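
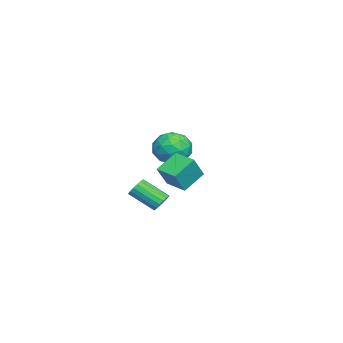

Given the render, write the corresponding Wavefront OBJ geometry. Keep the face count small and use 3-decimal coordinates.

v 1.966 0.107 0.637
v 2.778 -0.261 1.941
v 2.71 1.224 0.489
v 3.522 0.855 1.793
v 2.998 -0.695 -0.233
v 3.81 -1.064 1.071
v 3.742 0.421 -0.381
v 4.554 0.053 0.923
v 2.883 -1.001 -1.751
v 3.125 -0.689 -1.247
v 2.919 -2.147 -0.246
v 2.677 -2.459 -0.749
v 2.824 -0.635 -1.229
v 2.618 -2.092 -0.228
v 2.537 -0.664 -1.331
v 2.331 -2.121 -0.33
v 2.328 -0.771 -1.529
v 2.123 -2.228 -0.528
v 2.247 -0.93 -1.778
v 2.042 -2.388 -0.776
v 2.312 -1.106 -2.02
v 2.106 -2.563 -1.019
v 2.507 -1.258 -2.201
v 2.301 -2.715 -1.2
v 2.789 -1.351 -2.279
v 2.583 -2.808 -1.277
v 3.092 -1.364 -2.235
v 2.886 -2.821 -1.234
v 3.347 -1.294 -2.081
v 3.141 -2.751 -1.08
v 3.496 -1.157 -1.851
v 3.29 -2.614 -0.85
v 3.504 -0.984 -1.598
v 3.298 -2.441 -0.597
v 3.37 -0.815 -1.38
v 3.165 -2.273 -0.379
v -4.372 -1.649 0.566
v -3.398 -0.923 0.757
v -3.362 -2.637 -0.837
v -2.388 -1.911 -0.646
v -2.731 -2.719 0.216
v -3.355 -2.109 1.083
v -3.405 -1.451 -1.163
v -4.029 -0.841 -0.296
v -2.8 -0.801 -0.311
v -2.383 -1.585 0.541
v -4.377 -1.975 -0.621
v -3.96 -2.759 0.231
v -3.974 -1.2 0.784
v -2.786 -2.36 -0.864
v -2.988 -2.836 -0.358
v -2.415 -2.409 -0.246
v -3.949 -1.896 0.976
v -3.376 -1.47 1.088
v -2.984 -2.525 0.77
v -3.384 -2.09 -1.168
v -2.811 -1.664 -1.056
v -4.345 -1.151 0.166
v -3.772 -0.724 0.278
v -3.776 -1.035 -0.85
v -3.049 -0.701 0.269
v -2.456 -1.281 -0.555
v -3.053 -1.011 -0.859
v -3.42 -0.653 -0.35
v -2.804 -1.162 0.77
v -2.211 -1.742 -0.055
v -2.413 -2.217 0.452
v -2.78 -1.859 0.961
v -2.453 -1.09 0.142
v -4.549 -1.818 -0.025
v -3.956 -2.398 -0.85
v -3.98 -1.701 -1.041
v -4.347 -1.343 -0.532
v -4.304 -2.279 0.475
v -3.711 -2.859 -0.349
v -3.34 -2.907 0.27
v -3.707 -2.549 0.779
v -4.307 -2.47 -0.222
f 2 4 1
f 5 2 1
f 1 4 3
f 3 5 1
f 2 8 4
f 6 2 5
f 6 8 2
f 4 8 3
f 7 5 3
f 3 8 7
f 7 6 5
f 8 6 7
f 10 9 13
f 10 13 11
f 11 13 14
f 11 14 12
f 13 9 15
f 13 15 14
f 14 15 16
f 14 16 12
f 15 9 17
f 15 17 16
f 16 17 18
f 16 18 12
f 17 9 19
f 17 19 18
f 18 19 20
f 18 20 12
f 19 9 21
f 19 21 20
f 20 21 22
f 20 22 12
f 21 9 23
f 21 23 22
f 22 23 24
f 22 24 12
f 23 9 25
f 23 25 24
f 24 25 26
f 24 26 12
f 25 9 27
f 25 27 26
f 26 27 28
f 26 28 12
f 27 9 29
f 27 29 28
f 28 29 30
f 28 30 12
f 29 9 31
f 29 31 30
f 30 31 32
f 30 32 12
f 31 9 33
f 31 33 32
f 32 33 34
f 32 34 12
f 33 9 35
f 33 35 34
f 34 35 36
f 34 36 12
f 35 9 10
f 35 10 36
f 36 10 11
f 36 11 12
f 37 74 53
f 74 48 77
f 53 77 42
f 74 77 53
f 37 53 49
f 53 42 54
f 49 54 38
f 53 54 49
f 37 49 58
f 49 38 59
f 58 59 44
f 49 59 58
f 37 58 70
f 58 44 73
f 70 73 47
f 58 73 70
f 37 70 74
f 70 47 78
f 74 78 48
f 70 78 74
f 38 54 65
f 54 42 68
f 65 68 46
f 54 68 65
f 42 77 55
f 77 48 76
f 55 76 41
f 77 76 55
f 48 78 75
f 78 47 71
f 75 71 39
f 78 71 75
f 47 73 72
f 73 44 60
f 72 60 43
f 73 60 72
f 44 59 64
f 59 38 61
f 64 61 45
f 59 61 64
f 40 66 52
f 66 46 67
f 52 67 41
f 66 67 52
f 40 52 50
f 52 41 51
f 50 51 39
f 52 51 50
f 40 50 57
f 50 39 56
f 57 56 43
f 50 56 57
f 40 57 62
f 57 43 63
f 62 63 45
f 57 63 62
f 40 62 66
f 62 45 69
f 66 69 46
f 62 69 66
f 41 67 55
f 67 46 68
f 55 68 42
f 67 68 55
f 39 51 75
f 51 41 76
f 75 76 48
f 51 76 75
f 43 56 72
f 56 39 71
f 72 71 47
f 56 71 72
f 45 63 64
f 63 43 60
f 64 60 44
f 63 60 64
f 46 69 65
f 69 45 61
f 65 61 38
f 69 61 65



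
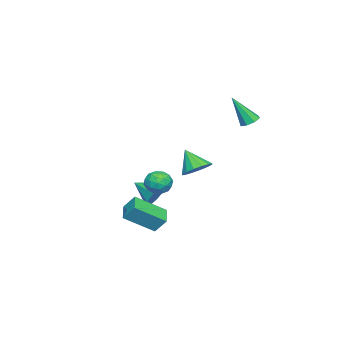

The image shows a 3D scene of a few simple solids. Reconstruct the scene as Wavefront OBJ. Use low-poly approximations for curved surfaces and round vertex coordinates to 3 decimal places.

v -0.213 -0.959 -4.351
v -0.205 -0.237 -3.456
v 0.926 -0.478 -4.75
v 0.935 0.245 -3.855
v 0.845 -2.465 -3.145
v 0.854 -1.742 -2.25
v 1.985 -1.983 -3.544
v 1.993 -1.261 -2.649
v 2.474 1.188 0.011
v 3.091 1.284 -0.583
v 3.189 0.136 0.583
v 3.806 0.232 -0.011
v 3.691 0.836 0.594
v 3.249 1.487 0.24
v 3.031 -0.067 -0.24
v 2.589 0.584 -0.594
v 3.435 0.509 -0.738
v 3.844 1.067 -0.223
v 2.436 0.353 0.223
v 2.845 0.911 0.738
v 2.72 1.328 -0.337
v 3.56 0.092 0.337
v 3.493 0.447 0.692
v 3.856 0.503 0.343
v 2.813 1.447 0.147
v 3.176 1.504 -0.202
v 3.528 1.241 0.49
v 3.104 -0.084 0.202
v 3.467 -0.027 -0.147
v 2.424 0.917 -0.343
v 2.787 0.973 -0.692
v 2.752 0.179 -0.49
v 3.285 0.929 -0.777
v 3.705 0.311 -0.44
v 3.249 0.135 -0.575
v 2.99 0.518 -0.783
v 3.525 1.257 -0.474
v 3.945 0.639 -0.137
v 3.878 0.994 0.218
v 3.618 1.376 0.01
v 3.727 0.802 -0.565
v 2.335 0.781 0.137
v 2.755 0.163 0.474
v 2.662 0.044 -0.01
v 2.402 0.426 -0.218
v 2.575 1.109 0.44
v 2.995 0.491 0.777
v 3.29 0.902 0.783
v 3.031 1.285 0.575
v 2.553 0.618 0.565
v -1.937 0.922 -0.662
v -0.985 0.656 -0.594
v -2.283 0.018 0.662
v -1.024 1.083 -0.313
v -1.307 1.466 -0.125
v -1.759 1.704 -0.08
v -2.258 1.732 -0.192
v -2.671 1.544 -0.429
v -2.888 1.189 -0.729
v -2.849 0.762 -1.01
v -2.566 0.379 -1.198
v -2.114 0.141 -1.243
v -1.615 0.112 -1.131
v -1.202 0.301 -0.894
v -2.652 -1.912 -3.327
v -2.185 -1.468 -2.435
v -2.668 -3.368 -2.593
v -2.934 -1.431 -2.378
v -3.551 -1.619 -2.765
v -3.748 -1.944 -3.415
v -3.431 -2.254 -4.023
v -2.75 -2.404 -4.306
v -2.023 -2.324 -4.13
v -1.59 -2.051 -3.578
v -1.654 -1.713 -2.909
v -3.848 3.397 2.879
v -3.385 3.02 2.574
v -3.392 2.443 4.741
v -3.193 3.461 2.752
v -3.384 3.864 3.006
v -3.847 3.993 3.185
v -4.31 3.773 3.185
v -4.502 3.332 3.007
v -4.311 2.93 2.753
v -3.848 2.8 2.574
f 2 4 1
f 5 2 1
f 1 4 3
f 3 5 1
f 2 8 4
f 6 2 5
f 6 8 2
f 4 8 3
f 7 5 3
f 3 8 7
f 7 6 5
f 8 6 7
f 9 46 25
f 46 20 49
f 25 49 14
f 46 49 25
f 9 25 21
f 25 14 26
f 21 26 10
f 25 26 21
f 9 21 30
f 21 10 31
f 30 31 16
f 21 31 30
f 9 30 42
f 30 16 45
f 42 45 19
f 30 45 42
f 9 42 46
f 42 19 50
f 46 50 20
f 42 50 46
f 10 26 37
f 26 14 40
f 37 40 18
f 26 40 37
f 14 49 27
f 49 20 48
f 27 48 13
f 49 48 27
f 20 50 47
f 50 19 43
f 47 43 11
f 50 43 47
f 19 45 44
f 45 16 32
f 44 32 15
f 45 32 44
f 16 31 36
f 31 10 33
f 36 33 17
f 31 33 36
f 12 38 24
f 38 18 39
f 24 39 13
f 38 39 24
f 12 24 22
f 24 13 23
f 22 23 11
f 24 23 22
f 12 22 29
f 22 11 28
f 29 28 15
f 22 28 29
f 12 29 34
f 29 15 35
f 34 35 17
f 29 35 34
f 12 34 38
f 34 17 41
f 38 41 18
f 34 41 38
f 13 39 27
f 39 18 40
f 27 40 14
f 39 40 27
f 11 23 47
f 23 13 48
f 47 48 20
f 23 48 47
f 15 28 44
f 28 11 43
f 44 43 19
f 28 43 44
f 17 35 36
f 35 15 32
f 36 32 16
f 35 32 36
f 18 41 37
f 41 17 33
f 37 33 10
f 41 33 37
f 52 51 54
f 52 54 53
f 54 51 55
f 54 55 53
f 55 51 56
f 55 56 53
f 56 51 57
f 56 57 53
f 57 51 58
f 57 58 53
f 58 51 59
f 58 59 53
f 59 51 60
f 59 60 53
f 60 51 61
f 60 61 53
f 61 51 62
f 61 62 53
f 62 51 63
f 62 63 53
f 63 51 64
f 63 64 53
f 64 51 52
f 64 52 53
f 66 65 68
f 66 68 67
f 68 65 69
f 68 69 67
f 69 65 70
f 69 70 67
f 70 65 71
f 70 71 67
f 71 65 72
f 71 72 67
f 72 65 73
f 72 73 67
f 73 65 74
f 73 74 67
f 74 65 75
f 74 75 67
f 75 65 66
f 75 66 67
f 77 76 79
f 77 79 78
f 79 76 80
f 79 80 78
f 80 76 81
f 80 81 78
f 81 76 82
f 81 82 78
f 82 76 83
f 82 83 78
f 83 76 84
f 83 84 78
f 84 76 85
f 84 85 78
f 85 76 77
f 85 77 78



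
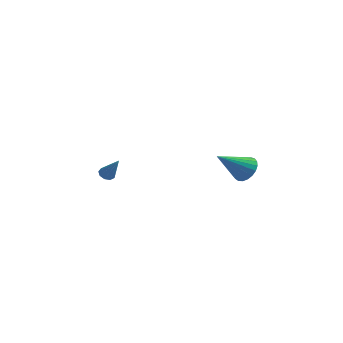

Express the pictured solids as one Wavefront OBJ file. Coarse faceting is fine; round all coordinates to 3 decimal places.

v 4.604 -2.06 1.627
v 5.001 -1.674 2.323
v 3.276 -3.16 2.993
v 4.727 -1.436 2.249
v 4.432 -1.306 2.067
v 4.167 -1.306 1.809
v 3.978 -1.437 1.519
v 3.896 -1.676 1.248
v 3.937 -1.981 1.043
v 4.093 -2.3 0.938
v 4.338 -2.577 0.953
v 4.629 -2.765 1.084
v 4.915 -2.831 1.309
v 5.147 -2.764 1.589
v 5.286 -2.575 1.875
v 5.307 -2.297 2.119
v 5.206 -1.979 2.277
v -3.398 -1.708 -0.11
v -3.022 -1.388 -0.238
v -2.542 -2.152 1.29
v -3.258 -1.222 -0.042
v -3.559 -1.284 0.123
v -3.785 -1.544 0.179
v -3.83 -1.88 0.099
v -3.672 -2.136 -0.078
v -3.387 -2.192 -0.271
v -3.106 -2.021 -0.388
v -2.962 -1.703 -0.375
f 2 1 4
f 2 4 3
f 4 1 5
f 4 5 3
f 5 1 6
f 5 6 3
f 6 1 7
f 6 7 3
f 7 1 8
f 7 8 3
f 8 1 9
f 8 9 3
f 9 1 10
f 9 10 3
f 10 1 11
f 10 11 3
f 11 1 12
f 11 12 3
f 12 1 13
f 12 13 3
f 13 1 14
f 13 14 3
f 14 1 15
f 14 15 3
f 15 1 16
f 15 16 3
f 16 1 17
f 16 17 3
f 17 1 2
f 17 2 3
f 19 18 21
f 19 21 20
f 21 18 22
f 21 22 20
f 22 18 23
f 22 23 20
f 23 18 24
f 23 24 20
f 24 18 25
f 24 25 20
f 25 18 26
f 25 26 20
f 26 18 27
f 26 27 20
f 27 18 28
f 27 28 20
f 28 18 19
f 28 19 20



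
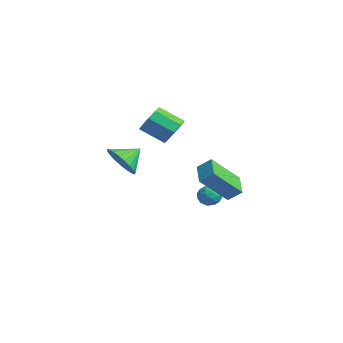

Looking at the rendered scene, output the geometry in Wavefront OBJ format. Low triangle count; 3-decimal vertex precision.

v -1.734 0.909 2.247
v -1.218 0.298 2.023
v -2.01 -0.659 2.809
v -2.526 -0.049 3.033
v -1.035 0.541 2.503
v -1.827 -0.416 3.289
v -1.18 0.956 2.863
v -1.971 -0.002 3.649
v -1.583 1.348 2.934
v -2.375 0.391 3.721
v -2.058 1.535 2.685
v -2.849 0.578 3.471
v -2.381 1.429 2.23
v -3.172 0.472 3.016
v -2.401 1.079 1.783
v -3.193 0.122 2.569
v -2.11 0.65 1.553
v -2.901 -0.308 2.34
v -1.642 0.341 1.648
v -2.434 -0.616 2.434
v 2.996 1.211 0.39
v 2.996 -0.208 1.77
v 3.396 1.726 0.919
v 3.396 0.307 2.3
v 4.104 0.793 -0.04
v 4.104 -0.626 1.341
v 4.504 1.308 0.49
v 4.504 -0.111 1.87
v -1.492 -1.967 0.84
v -1.137 -1.443 0.066
v -1.548 -0.953 1.5
v -1.548 -1.424 0.002
v -1.948 -1.5 0.083
v -2.27 -1.656 0.295
v -2.457 -1.866 0.602
v -2.478 -2.093 0.949
v -2.327 -2.298 1.278
v -2.032 -2.446 1.531
v -1.644 -2.512 1.665
v -1.229 -2.482 1.656
v -0.86 -2.364 1.506
v -0.6 -2.177 1.241
v -0.494 -1.954 0.907
v -0.56 -1.732 0.561
v -0.788 -1.552 0.264
v -0.033 1.607 -1.042
v 0.347 2.1 -0.888
v 0.753 1.16 -1.552
v 1.133 1.653 -1.398
v 0.935 1.246 -0.943
v 0.449 1.522 -0.628
v 0.651 1.738 -1.812
v 0.165 2.014 -1.497
v 0.77 2.181 -1.364
v 0.946 1.877 -0.827
v 0.154 1.383 -1.613
v 0.33 1.079 -1.076
v 0.088 1.892 -0.92
v 1.012 1.368 -1.52
v 0.896 1.128 -1.253
v 1.119 1.418 -1.162
v 0.148 1.553 -0.768
v 0.372 1.843 -0.677
v 0.717 1.341 -0.709
v 0.728 1.417 -1.763
v 0.952 1.707 -1.672
v -0.019 1.842 -1.278
v 0.204 2.132 -1.187
v 0.383 1.919 -1.731
v 0.56 2.23 -1.109
v 1.022 1.967 -1.409
v 0.738 2.017 -1.652
v 0.453 2.179 -1.467
v 0.663 2.051 -0.794
v 1.125 1.789 -1.093
v 1.009 1.55 -0.826
v 0.723 1.712 -0.641
v 0.912 2.099 -1.073
v -0.025 1.471 -1.347
v 0.437 1.209 -1.646
v 0.377 1.548 -1.799
v 0.091 1.71 -1.614
v 0.078 1.293 -1.031
v 0.54 1.03 -1.331
v 0.647 1.081 -0.973
v 0.362 1.243 -0.788
v 0.188 1.161 -1.367
f 2 1 5
f 2 5 3
f 3 5 6
f 3 6 4
f 5 1 7
f 5 7 6
f 6 7 8
f 6 8 4
f 7 1 9
f 7 9 8
f 8 9 10
f 8 10 4
f 9 1 11
f 9 11 10
f 10 11 12
f 10 12 4
f 11 1 13
f 11 13 12
f 12 13 14
f 12 14 4
f 13 1 15
f 13 15 14
f 14 15 16
f 14 16 4
f 15 1 17
f 15 17 16
f 16 17 18
f 16 18 4
f 17 1 19
f 17 19 18
f 18 19 20
f 18 20 4
f 19 1 2
f 19 2 20
f 20 2 3
f 20 3 4
f 22 24 21
f 25 22 21
f 21 24 23
f 23 25 21
f 22 28 24
f 26 22 25
f 26 28 22
f 24 28 23
f 27 25 23
f 23 28 27
f 27 26 25
f 28 26 27
f 30 29 32
f 30 32 31
f 32 29 33
f 32 33 31
f 33 29 34
f 33 34 31
f 34 29 35
f 34 35 31
f 35 29 36
f 35 36 31
f 36 29 37
f 36 37 31
f 37 29 38
f 37 38 31
f 38 29 39
f 38 39 31
f 39 29 40
f 39 40 31
f 40 29 41
f 40 41 31
f 41 29 42
f 41 42 31
f 42 29 43
f 42 43 31
f 43 29 44
f 43 44 31
f 44 29 45
f 44 45 31
f 45 29 30
f 45 30 31
f 46 83 62
f 83 57 86
f 62 86 51
f 83 86 62
f 46 62 58
f 62 51 63
f 58 63 47
f 62 63 58
f 46 58 67
f 58 47 68
f 67 68 53
f 58 68 67
f 46 67 79
f 67 53 82
f 79 82 56
f 67 82 79
f 46 79 83
f 79 56 87
f 83 87 57
f 79 87 83
f 47 63 74
f 63 51 77
f 74 77 55
f 63 77 74
f 51 86 64
f 86 57 85
f 64 85 50
f 86 85 64
f 57 87 84
f 87 56 80
f 84 80 48
f 87 80 84
f 56 82 81
f 82 53 69
f 81 69 52
f 82 69 81
f 53 68 73
f 68 47 70
f 73 70 54
f 68 70 73
f 49 75 61
f 75 55 76
f 61 76 50
f 75 76 61
f 49 61 59
f 61 50 60
f 59 60 48
f 61 60 59
f 49 59 66
f 59 48 65
f 66 65 52
f 59 65 66
f 49 66 71
f 66 52 72
f 71 72 54
f 66 72 71
f 49 71 75
f 71 54 78
f 75 78 55
f 71 78 75
f 50 76 64
f 76 55 77
f 64 77 51
f 76 77 64
f 48 60 84
f 60 50 85
f 84 85 57
f 60 85 84
f 52 65 81
f 65 48 80
f 81 80 56
f 65 80 81
f 54 72 73
f 72 52 69
f 73 69 53
f 72 69 73
f 55 78 74
f 78 54 70
f 74 70 47
f 78 70 74



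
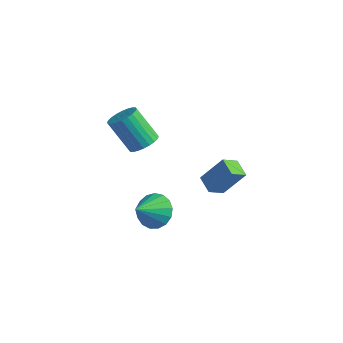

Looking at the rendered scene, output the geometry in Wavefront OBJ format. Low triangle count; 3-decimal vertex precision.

v -0.74 1.363 -4.233
v 0.165 1.419 -4.155
v -0.74 0.197 -3.387
v 0.017 1.66 -3.824
v -0.305 1.832 -3.586
v -0.726 1.897 -3.496
v -1.15 1.84 -3.575
v -1.481 1.673 -3.804
v -1.642 1.436 -4.132
v -1.596 1.181 -4.483
v -1.354 0.969 -4.776
v -0.972 0.846 -4.945
v -0.536 0.843 -4.951
v -0.147 0.958 -4.792
v 0.106 1.166 -4.505
v 0.576 2.757 -2.171
v 1.305 3.331 -0.954
v 0.727 3.521 -2.622
v 1.456 4.095 -1.406
v 1.344 2.425 -2.474
v 2.073 2.999 -1.258
v 1.495 3.189 -2.926
v 2.224 3.763 -1.709
v -1.014 1.052 0.192
v -0.494 1.318 0.595
v -1.446 1.035 2.011
v -1.966 0.768 1.608
v -0.642 1.546 0.541
v -1.595 1.263 1.957
v -0.847 1.698 0.433
v -1.8 1.415 1.849
v -1.077 1.752 0.289
v -2.03 1.469 1.705
v -1.298 1.699 0.13
v -2.251 1.416 1.546
v -1.475 1.548 -0.019
v -2.428 1.265 1.397
v -1.582 1.321 -0.137
v -2.535 1.038 1.279
v -1.603 1.053 -0.204
v -2.556 0.77 1.212
v -1.534 0.785 -0.211
v -2.486 0.502 1.205
v -1.385 0.557 -0.157
v -2.338 0.274 1.259
v -1.18 0.405 -0.049
v -2.133 0.122 1.367
v -0.95 0.351 0.095
v -1.903 0.068 1.511
v -0.729 0.404 0.254
v -1.682 0.121 1.67
v -0.552 0.555 0.403
v -1.505 0.272 1.819
v -0.445 0.782 0.521
v -1.398 0.499 1.937
v -0.424 1.05 0.588
v -1.377 0.767 2.004
f 2 1 4
f 2 4 3
f 4 1 5
f 4 5 3
f 5 1 6
f 5 6 3
f 6 1 7
f 6 7 3
f 7 1 8
f 7 8 3
f 8 1 9
f 8 9 3
f 9 1 10
f 9 10 3
f 10 1 11
f 10 11 3
f 11 1 12
f 11 12 3
f 12 1 13
f 12 13 3
f 13 1 14
f 13 14 3
f 14 1 15
f 14 15 3
f 15 1 2
f 15 2 3
f 17 19 16
f 20 17 16
f 16 19 18
f 18 20 16
f 17 23 19
f 21 17 20
f 21 23 17
f 19 23 18
f 22 20 18
f 18 23 22
f 22 21 20
f 23 21 22
f 25 24 28
f 25 28 26
f 26 28 29
f 26 29 27
f 28 24 30
f 28 30 29
f 29 30 31
f 29 31 27
f 30 24 32
f 30 32 31
f 31 32 33
f 31 33 27
f 32 24 34
f 32 34 33
f 33 34 35
f 33 35 27
f 34 24 36
f 34 36 35
f 35 36 37
f 35 37 27
f 36 24 38
f 36 38 37
f 37 38 39
f 37 39 27
f 38 24 40
f 38 40 39
f 39 40 41
f 39 41 27
f 40 24 42
f 40 42 41
f 41 42 43
f 41 43 27
f 42 24 44
f 42 44 43
f 43 44 45
f 43 45 27
f 44 24 46
f 44 46 45
f 45 46 47
f 45 47 27
f 46 24 48
f 46 48 47
f 47 48 49
f 47 49 27
f 48 24 50
f 48 50 49
f 49 50 51
f 49 51 27
f 50 24 52
f 50 52 51
f 51 52 53
f 51 53 27
f 52 24 54
f 52 54 53
f 53 54 55
f 53 55 27
f 54 24 56
f 54 56 55
f 55 56 57
f 55 57 27
f 56 24 25
f 56 25 57
f 57 25 26
f 57 26 27



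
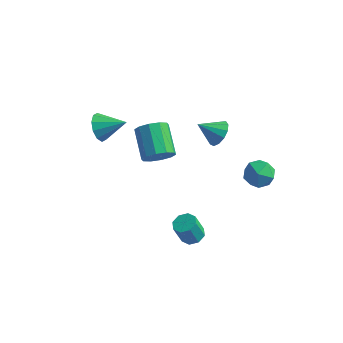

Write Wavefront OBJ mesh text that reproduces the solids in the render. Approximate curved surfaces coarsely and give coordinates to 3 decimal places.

v -1.867 1.583 -1.525
v -1.407 2.279 -2.075
v -2.452 3.753 -1.086
v -2.913 3.057 -0.535
v -1.923 2.112 -2.371
v -2.968 3.586 -1.382
v -2.418 1.743 -2.344
v -3.463 3.217 -1.355
v -2.702 1.313 -2.004
v -3.747 2.787 -1.015
v -2.668 0.986 -1.481
v -3.713 2.46 -0.491
v -2.328 0.887 -0.974
v -3.373 2.361 0.015
v -1.812 1.054 -0.678
v -2.857 2.528 0.311
v -1.317 1.423 -0.705
v -2.362 2.897 0.284
v -1.033 1.853 -1.045
v -2.078 3.327 -0.056
v -1.067 2.18 -1.569
v -2.112 3.654 -0.579
v 2.247 -3.614 -1.703
v 2.762 -4.083 -1.637
v 2.368 -4.336 -0.37
v 1.853 -3.866 -0.437
v 2.913 -3.59 -1.492
v 2.52 -3.843 -0.225
v 2.675 -3.111 -1.47
v 2.281 -3.364 -0.204
v 2.185 -2.927 -1.585
v 1.792 -3.179 -0.319
v 1.732 -3.144 -1.77
v 1.338 -3.397 -0.503
v 1.58 -3.637 -1.915
v 1.187 -3.89 -0.648
v 1.819 -4.116 -1.936
v 1.425 -4.369 -0.67
v 2.308 -4.301 -1.821
v 1.915 -4.553 -0.555
v 3.224 4.2 -2.4
v 4.201 4.028 -2.747
v 2.859 2.552 -2.613
v 3.836 2.38 -2.96
v 3.672 2.621 -1.95
v 3.898 3.64 -1.818
v 3.162 2.94 -3.542
v 3.388 3.959 -3.41
v 4.163 3.25 -3.453
v 4.478 3.053 -2.469
v 2.582 3.527 -2.891
v 2.897 3.33 -1.907
v 1.092 3.216 0.302
v 1.534 3.516 1.014
v -0.012 2.764 1.178
v 1.25 3.897 0.853
v 0.916 4.062 0.517
v 0.637 3.958 0.113
v 0.503 3.619 -0.231
v 0.556 3.152 -0.406
v 0.779 2.705 -0.356
v 1.101 2.421 -0.098
v 1.42 2.389 0.288
v 1.635 2.62 0.678
v 1.677 3.04 0.948
v -4.265 -0.952 2.865
v -3.979 -0.542 2.081
v -2.815 -0.608 3.575
v -4.233 -0.143 2.408
v -4.5 -0.054 2.909
v -4.677 -0.307 3.394
v -4.696 -0.807 3.677
v -4.551 -1.363 3.65
v -4.296 -1.761 3.323
v -4.03 -1.851 2.822
v -3.853 -1.597 2.337
v -3.833 -1.097 2.054
f 2 1 5
f 2 5 3
f 3 5 6
f 3 6 4
f 5 1 7
f 5 7 6
f 6 7 8
f 6 8 4
f 7 1 9
f 7 9 8
f 8 9 10
f 8 10 4
f 9 1 11
f 9 11 10
f 10 11 12
f 10 12 4
f 11 1 13
f 11 13 12
f 12 13 14
f 12 14 4
f 13 1 15
f 13 15 14
f 14 15 16
f 14 16 4
f 15 1 17
f 15 17 16
f 16 17 18
f 16 18 4
f 17 1 19
f 17 19 18
f 18 19 20
f 18 20 4
f 19 1 21
f 19 21 20
f 20 21 22
f 20 22 4
f 21 1 2
f 21 2 22
f 22 2 3
f 22 3 4
f 24 23 27
f 24 27 25
f 25 27 28
f 25 28 26
f 27 23 29
f 27 29 28
f 28 29 30
f 28 30 26
f 29 23 31
f 29 31 30
f 30 31 32
f 30 32 26
f 31 23 33
f 31 33 32
f 32 33 34
f 32 34 26
f 33 23 35
f 33 35 34
f 34 35 36
f 34 36 26
f 35 23 37
f 35 37 36
f 36 37 38
f 36 38 26
f 37 23 39
f 37 39 38
f 38 39 40
f 38 40 26
f 39 23 24
f 39 24 40
f 40 24 25
f 40 25 26
f 41 52 46
f 41 46 42
f 41 42 48
f 41 48 51
f 41 51 52
f 42 46 50
f 46 52 45
f 52 51 43
f 51 48 47
f 48 42 49
f 44 50 45
f 44 45 43
f 44 43 47
f 44 47 49
f 44 49 50
f 45 50 46
f 43 45 52
f 47 43 51
f 49 47 48
f 50 49 42
f 54 53 56
f 54 56 55
f 56 53 57
f 56 57 55
f 57 53 58
f 57 58 55
f 58 53 59
f 58 59 55
f 59 53 60
f 59 60 55
f 60 53 61
f 60 61 55
f 61 53 62
f 61 62 55
f 62 53 63
f 62 63 55
f 63 53 64
f 63 64 55
f 64 53 65
f 64 65 55
f 65 53 54
f 65 54 55
f 67 66 69
f 67 69 68
f 69 66 70
f 69 70 68
f 70 66 71
f 70 71 68
f 71 66 72
f 71 72 68
f 72 66 73
f 72 73 68
f 73 66 74
f 73 74 68
f 74 66 75
f 74 75 68
f 75 66 76
f 75 76 68
f 76 66 77
f 76 77 68
f 77 66 67
f 77 67 68



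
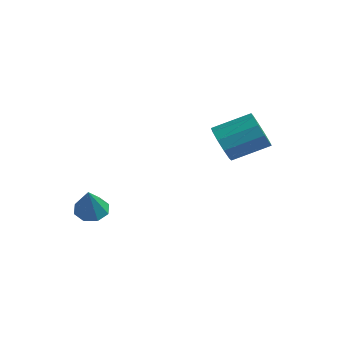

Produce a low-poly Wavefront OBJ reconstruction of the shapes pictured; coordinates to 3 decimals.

v -0.186 -0.357 0.683
v 0.275 -0.441 0.375
v 0.426 -0.863 1.737
v 0.27 -0.056 0.562
v -0.001 0.153 0.82
v -0.381 0.063 0.997
v -0.647 -0.274 0.99
v -0.642 -0.659 0.803
v -0.371 -0.868 0.545
v 0.009 -0.778 0.368
v 2.255 2.682 3.475
v 2.589 2.811 2.885
v 3.199 3.846 3.455
v 2.865 3.718 4.045
v 2.223 3.03 2.879
v 2.832 4.065 3.45
v 1.869 3.116 3.102
v 2.479 4.151 3.672
v 1.663 3.036 3.466
v 2.272 4.071 4.037
v 1.683 2.821 3.834
v 2.293 3.857 4.405
v 1.921 2.554 4.065
v 2.531 3.589 4.635
v 2.288 2.335 4.07
v 2.897 3.37 4.641
v 2.641 2.249 3.848
v 3.251 3.284 4.418
v 2.848 2.329 3.483
v 3.457 3.364 4.054
v 2.827 2.543 3.115
v 3.437 3.579 3.686
f 2 1 4
f 2 4 3
f 4 1 5
f 4 5 3
f 5 1 6
f 5 6 3
f 6 1 7
f 6 7 3
f 7 1 8
f 7 8 3
f 8 1 9
f 8 9 3
f 9 1 10
f 9 10 3
f 10 1 2
f 10 2 3
f 12 11 15
f 12 15 13
f 13 15 16
f 13 16 14
f 15 11 17
f 15 17 16
f 16 17 18
f 16 18 14
f 17 11 19
f 17 19 18
f 18 19 20
f 18 20 14
f 19 11 21
f 19 21 20
f 20 21 22
f 20 22 14
f 21 11 23
f 21 23 22
f 22 23 24
f 22 24 14
f 23 11 25
f 23 25 24
f 24 25 26
f 24 26 14
f 25 11 27
f 25 27 26
f 26 27 28
f 26 28 14
f 27 11 29
f 27 29 28
f 28 29 30
f 28 30 14
f 29 11 31
f 29 31 30
f 30 31 32
f 30 32 14
f 31 11 12
f 31 12 32
f 32 12 13
f 32 13 14



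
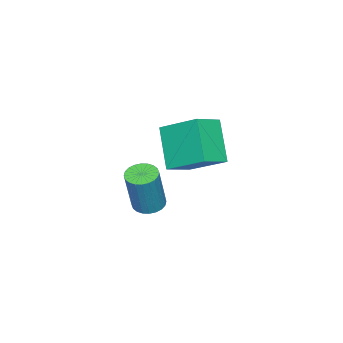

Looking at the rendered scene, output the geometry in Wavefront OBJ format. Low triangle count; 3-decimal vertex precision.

v 2.787 0.64 -4.04
v 3.309 0.743 -4.217
v 3.854 0.823 -2.556
v 3.333 0.72 -2.38
v 3.229 0.945 -4.2
v 3.774 1.026 -2.539
v 3.081 1.101 -4.159
v 3.626 1.182 -2.498
v 2.889 1.187 -4.101
v 3.434 1.268 -2.44
v 2.682 1.189 -4.033
v 3.227 1.27 -2.372
v 2.49 1.108 -3.966
v 3.035 1.189 -2.305
v 2.344 0.956 -3.91
v 2.889 1.036 -2.249
v 2.265 0.755 -3.875
v 2.81 0.836 -2.214
v 2.266 0.537 -3.864
v 2.811 0.617 -2.203
v 2.346 0.334 -3.881
v 2.891 0.415 -2.22
v 2.494 0.178 -3.922
v 3.039 0.259 -2.261
v 2.686 0.092 -3.98
v 3.231 0.173 -2.319
v 2.893 0.09 -4.048
v 3.438 0.171 -2.387
v 3.085 0.171 -4.115
v 3.63 0.252 -2.454
v 3.231 0.324 -4.171
v 3.776 0.404 -2.51
v 3.31 0.524 -4.206
v 3.855 0.605 -2.545
v 3.706 1.635 0.174
v 3.743 2.99 0.966
v 2.779 1.892 -0.222
v 2.816 3.247 0.57
v 4.444 2.353 -1.09
v 4.481 3.708 -0.298
v 3.517 2.61 -1.486
v 3.554 3.965 -0.694
f 2 1 5
f 2 5 3
f 3 5 6
f 3 6 4
f 5 1 7
f 5 7 6
f 6 7 8
f 6 8 4
f 7 1 9
f 7 9 8
f 8 9 10
f 8 10 4
f 9 1 11
f 9 11 10
f 10 11 12
f 10 12 4
f 11 1 13
f 11 13 12
f 12 13 14
f 12 14 4
f 13 1 15
f 13 15 14
f 14 15 16
f 14 16 4
f 15 1 17
f 15 17 16
f 16 17 18
f 16 18 4
f 17 1 19
f 17 19 18
f 18 19 20
f 18 20 4
f 19 1 21
f 19 21 20
f 20 21 22
f 20 22 4
f 21 1 23
f 21 23 22
f 22 23 24
f 22 24 4
f 23 1 25
f 23 25 24
f 24 25 26
f 24 26 4
f 25 1 27
f 25 27 26
f 26 27 28
f 26 28 4
f 27 1 29
f 27 29 28
f 28 29 30
f 28 30 4
f 29 1 31
f 29 31 30
f 30 31 32
f 30 32 4
f 31 1 33
f 31 33 32
f 32 33 34
f 32 34 4
f 33 1 2
f 33 2 34
f 34 2 3
f 34 3 4
f 36 38 35
f 39 36 35
f 35 38 37
f 37 39 35
f 36 42 38
f 40 36 39
f 40 42 36
f 38 42 37
f 41 39 37
f 37 42 41
f 41 40 39
f 42 40 41



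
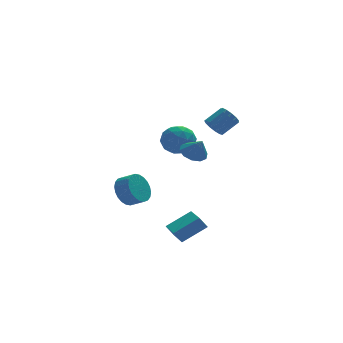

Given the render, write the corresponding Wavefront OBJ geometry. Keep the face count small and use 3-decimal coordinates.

v -1.748 1.327 1.024
v -0.731 1.395 0.5
v -1.269 -0.315 1.74
v -0.252 -0.247 1.216
v -0.498 0.46 2.084
v -0.794 1.475 1.642
v -1.206 -0.395 0.598
v -1.502 0.62 0.156
v -0.396 0.331 0.237
v 0.042 0.859 1.155
v -2.042 0.221 1.085
v -1.604 0.749 2.003
v -1.282 1.505 0.699
v -0.718 -0.425 1.541
v -0.863 -0.01 2.051
v -0.265 0.03 1.743
v -1.319 1.552 1.37
v -0.721 1.592 1.062
v -0.584 1.042 1.993
v -1.279 -0.512 1.178
v -0.681 -0.472 0.87
v -1.735 1.05 0.497
v -1.137 1.09 0.189
v -1.416 0.038 0.247
v -0.487 0.92 0.236
v -0.205 -0.045 0.657
v -0.766 -0.132 0.294
v -0.94 0.464 0.034
v -0.23 1.23 0.776
v 0.052 0.265 1.197
v -0.093 0.68 1.707
v -0.267 1.277 1.447
v -0.033 0.605 0.622
v -2.052 0.815 1.043
v -1.77 -0.15 1.464
v -1.733 -0.197 0.793
v -1.907 0.4 0.533
v -1.795 1.125 1.583
v -1.513 0.16 2.004
v -1.06 0.616 2.206
v -1.234 1.212 1.946
v -1.967 0.475 1.618
v 0.053 -3.079 3.415
v 0.499 -3.355 2.893
v 1.573 -3.076 3.663
v 1.127 -2.801 4.185
v 0.455 -2.95 2.808
v 1.529 -2.671 3.577
v 0.284 -2.585 2.915
v 1.357 -2.306 3.685
v 0.039 -2.378 3.181
v 1.112 -2.099 3.951
v -0.201 -2.393 3.521
v 0.872 -2.114 4.291
v -0.361 -2.626 3.828
v 0.713 -2.347 4.598
v -0.389 -3.003 4.004
v 0.685 -2.724 4.774
v -0.276 -3.405 3.992
v 0.797 -3.126 4.762
v -0.059 -3.703 3.798
v 1.014 -3.424 4.568
v 0.194 -3.803 3.482
v 1.267 -3.524 4.251
v 0.402 -3.673 3.144
v 1.475 -3.395 3.914
v -4.322 0.191 -2.61
v -3.669 0.236 -3.482
v -2.986 -0.367 -3.001
v -3.638 -0.411 -2.13
v -3.531 0.57 -3.258
v -2.848 -0.032 -2.778
v -3.514 0.847 -2.936
v -2.831 0.244 -2.455
v -3.62 1.024 -2.564
v -2.937 0.421 -2.083
v -3.832 1.074 -2.199
v -3.149 0.472 -1.718
v -4.119 0.99 -1.897
v -3.436 0.387 -1.416
v -4.437 0.784 -1.703
v -3.754 0.182 -1.222
v -4.737 0.488 -1.647
v -4.054 -0.115 -1.167
v -4.974 0.147 -1.739
v -4.291 -0.456 -1.258
v -5.112 -0.188 -1.962
v -4.429 -0.79 -1.482
v -5.129 -0.464 -2.285
v -4.446 -1.067 -1.804
v -5.023 -0.641 -2.657
v -4.34 -1.244 -2.176
v -4.811 -0.692 -3.022
v -4.128 -1.294 -2.541
v -4.524 -0.607 -3.324
v -3.841 -1.21 -2.843
v -4.206 -0.402 -3.518
v -3.523 -1.004 -3.037
v -3.906 -0.105 -3.573
v -3.223 -0.708 -3.093
v -0.669 -1.497 0.894
v -0.02 -1.932 0.448
v -0.311 -2.083 1.986
v 0.191 -1.453 0.635
v 0.074 -0.991 0.921
v -0.327 -0.722 1.197
v -0.859 -0.749 1.357
v -1.319 -1.063 1.34
v -1.53 -1.542 1.153
v -1.413 -2.004 0.867
v -1.012 -2.273 0.591
v -0.48 -2.245 0.431
v -2.371 -4.976 -4.667
v -2.826 -4.842 -3.95
v -2.314 -3.112 -4.978
v -2.769 -2.979 -4.261
v -0.811 -4.861 -3.699
v -1.266 -4.728 -2.982
v -0.754 -2.998 -4.01
v -1.209 -2.864 -3.293
f 1 38 17
f 38 12 41
f 17 41 6
f 38 41 17
f 1 17 13
f 17 6 18
f 13 18 2
f 17 18 13
f 1 13 22
f 13 2 23
f 22 23 8
f 13 23 22
f 1 22 34
f 22 8 37
f 34 37 11
f 22 37 34
f 1 34 38
f 34 11 42
f 38 42 12
f 34 42 38
f 2 18 29
f 18 6 32
f 29 32 10
f 18 32 29
f 6 41 19
f 41 12 40
f 19 40 5
f 41 40 19
f 12 42 39
f 42 11 35
f 39 35 3
f 42 35 39
f 11 37 36
f 37 8 24
f 36 24 7
f 37 24 36
f 8 23 28
f 23 2 25
f 28 25 9
f 23 25 28
f 4 30 16
f 30 10 31
f 16 31 5
f 30 31 16
f 4 16 14
f 16 5 15
f 14 15 3
f 16 15 14
f 4 14 21
f 14 3 20
f 21 20 7
f 14 20 21
f 4 21 26
f 21 7 27
f 26 27 9
f 21 27 26
f 4 26 30
f 26 9 33
f 30 33 10
f 26 33 30
f 5 31 19
f 31 10 32
f 19 32 6
f 31 32 19
f 3 15 39
f 15 5 40
f 39 40 12
f 15 40 39
f 7 20 36
f 20 3 35
f 36 35 11
f 20 35 36
f 9 27 28
f 27 7 24
f 28 24 8
f 27 24 28
f 10 33 29
f 33 9 25
f 29 25 2
f 33 25 29
f 44 43 47
f 44 47 45
f 45 47 48
f 45 48 46
f 47 43 49
f 47 49 48
f 48 49 50
f 48 50 46
f 49 43 51
f 49 51 50
f 50 51 52
f 50 52 46
f 51 43 53
f 51 53 52
f 52 53 54
f 52 54 46
f 53 43 55
f 53 55 54
f 54 55 56
f 54 56 46
f 55 43 57
f 55 57 56
f 56 57 58
f 56 58 46
f 57 43 59
f 57 59 58
f 58 59 60
f 58 60 46
f 59 43 61
f 59 61 60
f 60 61 62
f 60 62 46
f 61 43 63
f 61 63 62
f 62 63 64
f 62 64 46
f 63 43 65
f 63 65 64
f 64 65 66
f 64 66 46
f 65 43 44
f 65 44 66
f 66 44 45
f 66 45 46
f 68 67 71
f 68 71 69
f 69 71 72
f 69 72 70
f 71 67 73
f 71 73 72
f 72 73 74
f 72 74 70
f 73 67 75
f 73 75 74
f 74 75 76
f 74 76 70
f 75 67 77
f 75 77 76
f 76 77 78
f 76 78 70
f 77 67 79
f 77 79 78
f 78 79 80
f 78 80 70
f 79 67 81
f 79 81 80
f 80 81 82
f 80 82 70
f 81 67 83
f 81 83 82
f 82 83 84
f 82 84 70
f 83 67 85
f 83 85 84
f 84 85 86
f 84 86 70
f 85 67 87
f 85 87 86
f 86 87 88
f 86 88 70
f 87 67 89
f 87 89 88
f 88 89 90
f 88 90 70
f 89 67 91
f 89 91 90
f 90 91 92
f 90 92 70
f 91 67 93
f 91 93 92
f 92 93 94
f 92 94 70
f 93 67 95
f 93 95 94
f 94 95 96
f 94 96 70
f 95 67 97
f 95 97 96
f 96 97 98
f 96 98 70
f 97 67 99
f 97 99 98
f 98 99 100
f 98 100 70
f 99 67 68
f 99 68 100
f 100 68 69
f 100 69 70
f 102 101 104
f 102 104 103
f 104 101 105
f 104 105 103
f 105 101 106
f 105 106 103
f 106 101 107
f 106 107 103
f 107 101 108
f 107 108 103
f 108 101 109
f 108 109 103
f 109 101 110
f 109 110 103
f 110 101 111
f 110 111 103
f 111 101 112
f 111 112 103
f 112 101 102
f 112 102 103
f 114 116 113
f 117 114 113
f 113 116 115
f 115 117 113
f 114 120 116
f 118 114 117
f 118 120 114
f 116 120 115
f 119 117 115
f 115 120 119
f 119 118 117
f 120 118 119



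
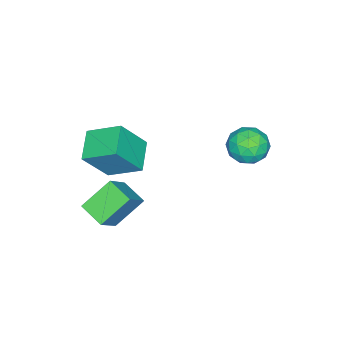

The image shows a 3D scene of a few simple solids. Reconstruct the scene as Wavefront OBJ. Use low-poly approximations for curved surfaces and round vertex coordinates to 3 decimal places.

v -2.582 3.511 2.38
v -1.59 2.97 2.494
v -3.17 2.19 1.246
v -2.178 1.649 1.36
v -2.898 1.706 2.237
v -2.535 2.523 2.937
v -2.225 2.637 0.803
v -1.862 3.454 1.503
v -1.369 2.43 1.52
v -1.785 1.855 2.406
v -2.975 3.305 1.334
v -3.391 2.73 2.22
v -2.034 3.356 2.536
v -2.726 1.804 1.204
v -3.149 1.837 1.719
v -2.566 1.52 1.786
v -2.589 3.093 2.797
v -2.006 2.775 2.864
v -2.776 2.033 2.713
v -2.754 2.385 0.876
v -2.171 2.067 0.943
v -2.194 3.64 1.954
v -1.611 3.323 2.021
v -1.984 3.127 1.027
v -1.321 2.721 2.031
v -1.668 1.945 1.364
v -1.695 2.526 1.037
v -1.481 3.006 1.448
v -1.566 2.383 2.552
v -1.912 1.607 1.885
v -2.335 1.64 2.4
v -2.121 2.12 2.812
v -1.437 2.066 1.979
v -2.848 3.553 1.855
v -3.194 2.777 1.188
v -2.639 3.04 0.928
v -2.425 3.52 1.34
v -3.092 3.215 2.376
v -3.439 2.439 1.709
v -3.279 2.154 2.292
v -3.065 2.634 2.703
v -3.323 3.094 1.761
v 1.976 -3.399 -2.236
v 0.658 -2.559 -0.972
v 2.387 -2.074 -2.688
v 1.069 -1.233 -1.425
v 3.391 -3.347 -0.795
v 2.073 -2.506 0.468
v 3.802 -2.021 -1.248
v 2.484 -1.181 0.016
v 3.034 -2.012 2.013
v 1.552 -2.62 2.612
v 2.713 -0.33 2.926
v 1.231 -0.938 3.525
v 4.069 -2.782 3.795
v 2.587 -3.39 4.394
v 3.748 -1.1 4.708
v 2.266 -1.708 5.307
f 1 38 17
f 38 12 41
f 17 41 6
f 38 41 17
f 1 17 13
f 17 6 18
f 13 18 2
f 17 18 13
f 1 13 22
f 13 2 23
f 22 23 8
f 13 23 22
f 1 22 34
f 22 8 37
f 34 37 11
f 22 37 34
f 1 34 38
f 34 11 42
f 38 42 12
f 34 42 38
f 2 18 29
f 18 6 32
f 29 32 10
f 18 32 29
f 6 41 19
f 41 12 40
f 19 40 5
f 41 40 19
f 12 42 39
f 42 11 35
f 39 35 3
f 42 35 39
f 11 37 36
f 37 8 24
f 36 24 7
f 37 24 36
f 8 23 28
f 23 2 25
f 28 25 9
f 23 25 28
f 4 30 16
f 30 10 31
f 16 31 5
f 30 31 16
f 4 16 14
f 16 5 15
f 14 15 3
f 16 15 14
f 4 14 21
f 14 3 20
f 21 20 7
f 14 20 21
f 4 21 26
f 21 7 27
f 26 27 9
f 21 27 26
f 4 26 30
f 26 9 33
f 30 33 10
f 26 33 30
f 5 31 19
f 31 10 32
f 19 32 6
f 31 32 19
f 3 15 39
f 15 5 40
f 39 40 12
f 15 40 39
f 7 20 36
f 20 3 35
f 36 35 11
f 20 35 36
f 9 27 28
f 27 7 24
f 28 24 8
f 27 24 28
f 10 33 29
f 33 9 25
f 29 25 2
f 33 25 29
f 44 46 43
f 47 44 43
f 43 46 45
f 45 47 43
f 44 50 46
f 48 44 47
f 48 50 44
f 46 50 45
f 49 47 45
f 45 50 49
f 49 48 47
f 50 48 49
f 52 54 51
f 55 52 51
f 51 54 53
f 53 55 51
f 52 58 54
f 56 52 55
f 56 58 52
f 54 58 53
f 57 55 53
f 53 58 57
f 57 56 55
f 58 56 57



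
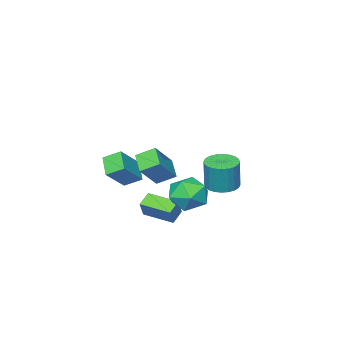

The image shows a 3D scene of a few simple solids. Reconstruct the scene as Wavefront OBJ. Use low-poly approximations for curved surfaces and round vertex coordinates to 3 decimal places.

v 1.368 2.778 -0.013
v 2.405 2.654 0.677
v 0.975 0.806 0.223
v 2.012 0.682 0.913
v 1.037 1.326 1.359
v 1.279 2.545 1.213
v 2.101 0.915 -0.313
v 2.343 2.134 -0.459
v 2.857 1.503 0.491
v 2.2 1.757 1.525
v 1.18 1.703 -0.625
v 0.523 1.957 0.409
v 2.663 1.883 2.095
v 2.098 0.894 2.741
v 3.941 2.04 3.45
v 3.376 1.05 4.097
v 3.364 1.11 1.523
v 2.799 0.12 2.17
v 4.642 1.266 2.879
v 4.077 0.277 3.525
v -3.4 -1.053 -1.465
v -2.475 -0.697 -1.601
v -2.256 -0.531 0.33
v -3.18 -0.887 0.465
v -2.685 -0.368 -1.605
v -2.466 -0.202 0.325
v -3.004 -0.143 -1.588
v -2.784 0.023 0.342
v -3.382 -0.057 -1.553
v -3.163 0.109 0.378
v -3.764 -0.123 -1.504
v -3.545 0.043 0.427
v -4.09 -0.33 -1.449
v -3.871 -0.164 0.481
v -4.311 -0.647 -1.397
v -4.092 -0.481 0.534
v -4.393 -1.026 -1.355
v -4.174 -0.86 0.576
v -4.324 -1.409 -1.33
v -4.105 -1.243 0.601
v -4.114 -1.738 -1.325
v -3.895 -1.572 0.605
v -3.796 -1.963 -1.342
v -3.576 -1.797 0.588
v -3.417 -2.049 -1.378
v -3.198 -1.883 0.553
v -3.035 -1.983 -1.427
v -2.816 -1.817 0.504
v -2.709 -1.776 -1.481
v -2.49 -1.61 0.449
v -2.488 -1.459 -1.534
v -2.269 -1.293 0.397
v -2.406 -1.08 -1.576
v -2.187 -0.914 0.355
v 0.845 -4.722 -0.142
v 2.261 -4.578 1.176
v 0.235 -3.899 0.423
v 1.651 -3.755 1.741
v 1.469 -3.725 -0.921
v 2.885 -3.581 0.397
v 0.859 -2.902 -0.356
v 2.275 -2.758 0.962
v 2.481 -0.971 -1.8
v 1.674 -1.207 -1.316
v 1.851 0.733 -2.02
v 1.044 0.496 -1.536
v 3.016 -0.636 -0.744
v 2.209 -0.873 -0.26
v 2.386 1.067 -0.964
v 1.579 0.831 -0.48
f 1 12 6
f 1 6 2
f 1 2 8
f 1 8 11
f 1 11 12
f 2 6 10
f 6 12 5
f 12 11 3
f 11 8 7
f 8 2 9
f 4 10 5
f 4 5 3
f 4 3 7
f 4 7 9
f 4 9 10
f 5 10 6
f 3 5 12
f 7 3 11
f 9 7 8
f 10 9 2
f 14 16 13
f 17 14 13
f 13 16 15
f 15 17 13
f 14 20 16
f 18 14 17
f 18 20 14
f 16 20 15
f 19 17 15
f 15 20 19
f 19 18 17
f 20 18 19
f 22 21 25
f 22 25 23
f 23 25 26
f 23 26 24
f 25 21 27
f 25 27 26
f 26 27 28
f 26 28 24
f 27 21 29
f 27 29 28
f 28 29 30
f 28 30 24
f 29 21 31
f 29 31 30
f 30 31 32
f 30 32 24
f 31 21 33
f 31 33 32
f 32 33 34
f 32 34 24
f 33 21 35
f 33 35 34
f 34 35 36
f 34 36 24
f 35 21 37
f 35 37 36
f 36 37 38
f 36 38 24
f 37 21 39
f 37 39 38
f 38 39 40
f 38 40 24
f 39 21 41
f 39 41 40
f 40 41 42
f 40 42 24
f 41 21 43
f 41 43 42
f 42 43 44
f 42 44 24
f 43 21 45
f 43 45 44
f 44 45 46
f 44 46 24
f 45 21 47
f 45 47 46
f 46 47 48
f 46 48 24
f 47 21 49
f 47 49 48
f 48 49 50
f 48 50 24
f 49 21 51
f 49 51 50
f 50 51 52
f 50 52 24
f 51 21 53
f 51 53 52
f 52 53 54
f 52 54 24
f 53 21 22
f 53 22 54
f 54 22 23
f 54 23 24
f 56 58 55
f 59 56 55
f 55 58 57
f 57 59 55
f 56 62 58
f 60 56 59
f 60 62 56
f 58 62 57
f 61 59 57
f 57 62 61
f 61 60 59
f 62 60 61
f 64 66 63
f 67 64 63
f 63 66 65
f 65 67 63
f 64 70 66
f 68 64 67
f 68 70 64
f 66 70 65
f 69 67 65
f 65 70 69
f 69 68 67
f 70 68 69



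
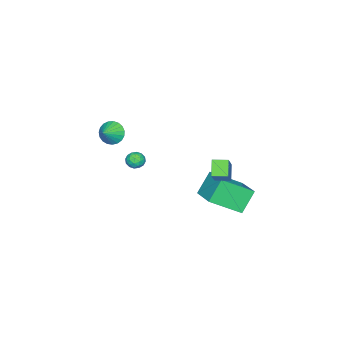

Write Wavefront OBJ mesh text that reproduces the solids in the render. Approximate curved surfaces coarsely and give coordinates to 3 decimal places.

v -2.47 -2.426 -3.098
v -2.159 -2.332 -3.638
v -2.921 -3.248 -3.502
v -2.61 -3.154 -4.042
v -2.297 -3.337 -3.525
v -2.019 -2.829 -3.276
v -3.061 -2.751 -3.864
v -2.783 -2.243 -3.615
v -2.524 -2.533 -4.112
v -2.052 -2.895 -3.902
v -3.028 -2.685 -3.238
v -2.556 -3.047 -3.028
v -2.275 -2.307 -3.333
v -2.805 -3.273 -3.807
v -2.622 -3.381 -3.504
v -2.438 -3.325 -3.821
v -2.193 -2.599 -3.12
v -2.009 -2.544 -3.437
v -2.091 -3.134 -3.371
v -3.071 -3.036 -3.703
v -2.887 -2.981 -4.02
v -2.642 -2.255 -3.319
v -2.458 -2.199 -3.636
v -2.989 -2.446 -3.769
v -2.306 -2.37 -3.929
v -2.571 -2.853 -4.166
v -2.837 -2.616 -4.061
v -2.673 -2.317 -3.915
v -2.029 -2.582 -3.805
v -2.294 -3.066 -4.043
v -2.11 -3.173 -3.739
v -1.946 -2.875 -3.592
v -2.243 -2.7 -4.084
v -2.786 -2.514 -3.097
v -3.051 -2.998 -3.335
v -3.134 -2.705 -3.548
v -2.97 -2.407 -3.401
v -2.509 -2.727 -2.974
v -2.774 -3.21 -3.211
v -2.407 -3.263 -3.225
v -2.243 -2.964 -3.079
v -2.837 -2.88 -3.056
v -1.179 -3.495 -0.618
v -0.802 -3.199 -1.295
v -0.221 -3.445 -0.062
v -0.908 -2.909 -1.14
v -1.06 -2.722 -0.894
v -1.234 -2.667 -0.6
v -1.398 -2.756 -0.31
v -1.524 -2.973 -0.073
v -1.591 -3.28 0.07
v -1.586 -3.625 0.094
v -1.511 -3.947 -0.006
v -1.379 -4.19 -0.211
v -1.212 -4.314 -0.487
v -1.04 -4.296 -0.785
v -0.892 -4.14 -1.055
v -0.793 -3.872 -1.249
v -0.761 -3.539 -1.334
v -2.629 2.197 -2.691
v -1.341 3.73 -1.965
v -3.772 3.689 -3.815
v -2.484 5.222 -3.09
v -1.636 1.978 -3.99
v -0.348 3.511 -3.265
v -2.779 3.47 -5.115
v -1.491 5.003 -4.389
v -1.243 3.345 -2.094
v -1.921 2.962 -1.303
v -1.653 4.167 -2.047
v -2.331 3.784 -1.256
v 0.151 3.956 -0.604
v -0.527 3.573 0.187
v -0.259 4.778 -0.557
v -0.937 4.395 0.234
f 1 38 17
f 38 12 41
f 17 41 6
f 38 41 17
f 1 17 13
f 17 6 18
f 13 18 2
f 17 18 13
f 1 13 22
f 13 2 23
f 22 23 8
f 13 23 22
f 1 22 34
f 22 8 37
f 34 37 11
f 22 37 34
f 1 34 38
f 34 11 42
f 38 42 12
f 34 42 38
f 2 18 29
f 18 6 32
f 29 32 10
f 18 32 29
f 6 41 19
f 41 12 40
f 19 40 5
f 41 40 19
f 12 42 39
f 42 11 35
f 39 35 3
f 42 35 39
f 11 37 36
f 37 8 24
f 36 24 7
f 37 24 36
f 8 23 28
f 23 2 25
f 28 25 9
f 23 25 28
f 4 30 16
f 30 10 31
f 16 31 5
f 30 31 16
f 4 16 14
f 16 5 15
f 14 15 3
f 16 15 14
f 4 14 21
f 14 3 20
f 21 20 7
f 14 20 21
f 4 21 26
f 21 7 27
f 26 27 9
f 21 27 26
f 4 26 30
f 26 9 33
f 30 33 10
f 26 33 30
f 5 31 19
f 31 10 32
f 19 32 6
f 31 32 19
f 3 15 39
f 15 5 40
f 39 40 12
f 15 40 39
f 7 20 36
f 20 3 35
f 36 35 11
f 20 35 36
f 9 27 28
f 27 7 24
f 28 24 8
f 27 24 28
f 10 33 29
f 33 9 25
f 29 25 2
f 33 25 29
f 44 43 46
f 44 46 45
f 46 43 47
f 46 47 45
f 47 43 48
f 47 48 45
f 48 43 49
f 48 49 45
f 49 43 50
f 49 50 45
f 50 43 51
f 50 51 45
f 51 43 52
f 51 52 45
f 52 43 53
f 52 53 45
f 53 43 54
f 53 54 45
f 54 43 55
f 54 55 45
f 55 43 56
f 55 56 45
f 56 43 57
f 56 57 45
f 57 43 58
f 57 58 45
f 58 43 59
f 58 59 45
f 59 43 44
f 59 44 45
f 61 63 60
f 64 61 60
f 60 63 62
f 62 64 60
f 61 67 63
f 65 61 64
f 65 67 61
f 63 67 62
f 66 64 62
f 62 67 66
f 66 65 64
f 67 65 66
f 69 71 68
f 72 69 68
f 68 71 70
f 70 72 68
f 69 75 71
f 73 69 72
f 73 75 69
f 71 75 70
f 74 72 70
f 70 75 74
f 74 73 72
f 75 73 74



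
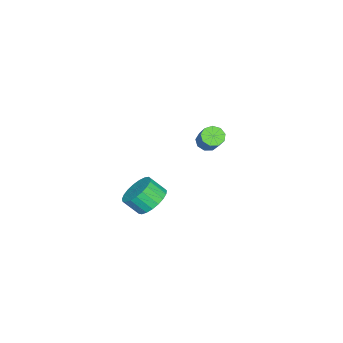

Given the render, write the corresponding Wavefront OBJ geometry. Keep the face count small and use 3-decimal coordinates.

v 2.273 -1.464 0.87
v 3.105 -1.087 1.042
v 3.28 -1.819 1.802
v 2.447 -2.196 1.63
v 2.877 -0.89 1.284
v 3.051 -1.623 2.044
v 2.543 -0.793 1.454
v 2.718 -1.526 2.214
v 2.163 -0.811 1.524
v 2.338 -1.544 2.284
v 1.802 -0.943 1.48
v 1.977 -1.675 2.24
v 1.523 -1.164 1.331
v 1.697 -1.897 2.091
v 1.373 -1.437 1.102
v 1.547 -2.17 1.862
v 1.378 -1.715 0.833
v 1.553 -2.448 1.593
v 1.538 -1.949 0.57
v 1.713 -2.682 1.33
v 1.826 -2.1 0.36
v 2 -2.832 1.12
v 2.19 -2.14 0.237
v 2.365 -2.873 0.997
v 2.569 -2.063 0.224
v 2.744 -2.796 0.984
v 2.897 -1.883 0.322
v 3.071 -2.616 1.082
v 3.116 -1.63 0.516
v 3.291 -2.363 1.276
v 3.19 -1.349 0.77
v 3.365 -2.081 1.53
v -4.102 -1.285 0.976
v -3.61 -1.268 0.6
v -2.845 -0.678 1.628
v -3.338 -0.695 2.004
v -3.834 -0.91 0.562
v -3.07 -0.32 1.589
v -4.184 -0.728 0.717
v -3.42 -0.138 1.744
v -4.496 -0.806 0.994
v -3.732 -0.216 2.021
v -4.623 -1.109 1.262
v -3.859 -0.519 2.29
v -4.507 -1.494 1.397
v -3.743 -0.903 2.425
v -4.201 -1.781 1.335
v -3.437 -1.191 2.362
v -3.849 -1.836 1.105
v -3.085 -1.246 2.132
v -3.615 -1.634 0.815
v -2.851 -1.043 1.842
f 2 1 5
f 2 5 3
f 3 5 6
f 3 6 4
f 5 1 7
f 5 7 6
f 6 7 8
f 6 8 4
f 7 1 9
f 7 9 8
f 8 9 10
f 8 10 4
f 9 1 11
f 9 11 10
f 10 11 12
f 10 12 4
f 11 1 13
f 11 13 12
f 12 13 14
f 12 14 4
f 13 1 15
f 13 15 14
f 14 15 16
f 14 16 4
f 15 1 17
f 15 17 16
f 16 17 18
f 16 18 4
f 17 1 19
f 17 19 18
f 18 19 20
f 18 20 4
f 19 1 21
f 19 21 20
f 20 21 22
f 20 22 4
f 21 1 23
f 21 23 22
f 22 23 24
f 22 24 4
f 23 1 25
f 23 25 24
f 24 25 26
f 24 26 4
f 25 1 27
f 25 27 26
f 26 27 28
f 26 28 4
f 27 1 29
f 27 29 28
f 28 29 30
f 28 30 4
f 29 1 31
f 29 31 30
f 30 31 32
f 30 32 4
f 31 1 2
f 31 2 32
f 32 2 3
f 32 3 4
f 34 33 37
f 34 37 35
f 35 37 38
f 35 38 36
f 37 33 39
f 37 39 38
f 38 39 40
f 38 40 36
f 39 33 41
f 39 41 40
f 40 41 42
f 40 42 36
f 41 33 43
f 41 43 42
f 42 43 44
f 42 44 36
f 43 33 45
f 43 45 44
f 44 45 46
f 44 46 36
f 45 33 47
f 45 47 46
f 46 47 48
f 46 48 36
f 47 33 49
f 47 49 48
f 48 49 50
f 48 50 36
f 49 33 51
f 49 51 50
f 50 51 52
f 50 52 36
f 51 33 34
f 51 34 52
f 52 34 35
f 52 35 36



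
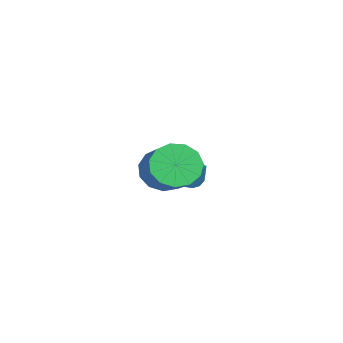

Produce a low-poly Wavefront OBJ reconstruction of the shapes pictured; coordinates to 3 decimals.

v -2.201 0.857 -1.385
v -1.693 0.949 -2.022
v -1.319 1.463 -0.595
v -1.911 1.275 -2.029
v -2.196 1.505 -1.887
v -2.482 1.587 -1.631
v -2.703 1.502 -1.319
v -2.81 1.269 -1.021
v -2.777 0.942 -0.807
v -2.612 0.595 -0.725
v -2.353 0.309 -0.795
v -2.059 0.148 -0.999
v -1.798 0.149 -1.292
v -1.629 0.313 -1.607
v -1.591 0.602 -1.87
v 1.491 -0.546 0.675
v 1.986 -1.218 0.022
v 3.684 -0.987 1.071
v 3.189 -0.314 1.725
v 2.056 -0.673 -0.212
v 3.755 -0.442 0.837
v 1.947 -0.087 -0.165
v 3.646 0.144 0.885
v 1.693 0.352 0.15
v 3.392 0.583 1.199
v 1.375 0.507 0.631
v 3.074 0.738 1.68
v 1.093 0.328 1.126
v 2.792 0.559 2.175
v 0.938 -0.129 1.478
v 2.637 0.102 2.528
v 0.958 -0.718 1.575
v 2.657 -0.487 2.625
v 1.147 -1.252 1.387
v 2.846 -1.021 2.436
v 1.445 -1.562 0.972
v 3.144 -1.331 2.022
v 1.758 -1.549 0.464
v 3.457 -1.318 1.513
f 2 1 4
f 2 4 3
f 4 1 5
f 4 5 3
f 5 1 6
f 5 6 3
f 6 1 7
f 6 7 3
f 7 1 8
f 7 8 3
f 8 1 9
f 8 9 3
f 9 1 10
f 9 10 3
f 10 1 11
f 10 11 3
f 11 1 12
f 11 12 3
f 12 1 13
f 12 13 3
f 13 1 14
f 13 14 3
f 14 1 15
f 14 15 3
f 15 1 2
f 15 2 3
f 17 16 20
f 17 20 18
f 18 20 21
f 18 21 19
f 20 16 22
f 20 22 21
f 21 22 23
f 21 23 19
f 22 16 24
f 22 24 23
f 23 24 25
f 23 25 19
f 24 16 26
f 24 26 25
f 25 26 27
f 25 27 19
f 26 16 28
f 26 28 27
f 27 28 29
f 27 29 19
f 28 16 30
f 28 30 29
f 29 30 31
f 29 31 19
f 30 16 32
f 30 32 31
f 31 32 33
f 31 33 19
f 32 16 34
f 32 34 33
f 33 34 35
f 33 35 19
f 34 16 36
f 34 36 35
f 35 36 37
f 35 37 19
f 36 16 38
f 36 38 37
f 37 38 39
f 37 39 19
f 38 16 17
f 38 17 39
f 39 17 18
f 39 18 19



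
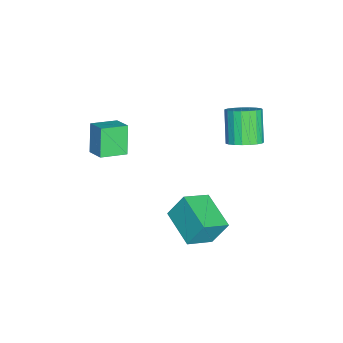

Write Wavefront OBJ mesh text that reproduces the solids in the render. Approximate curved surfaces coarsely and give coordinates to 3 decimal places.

v 0.873 3.769 0.416
v 1.521 4.142 0.97
v 0.374 3.863 2.498
v -0.273 3.491 1.944
v 1.312 4.452 0.87
v 0.166 4.173 2.398
v 1.028 4.644 0.692
v -0.118 4.365 2.219
v 0.717 4.685 0.466
v -0.429 4.406 1.993
v 0.433 4.567 0.231
v -0.714 4.289 1.759
v 0.225 4.312 0.029
v -0.921 4.033 1.556
v 0.129 3.962 -0.107
v -1.017 3.684 1.42
v 0.162 3.58 -0.152
v -0.985 3.301 1.375
v 0.318 3.23 -0.099
v -0.829 2.952 1.429
v 0.57 2.973 0.043
v -0.577 2.695 1.571
v 0.874 2.854 0.25
v -0.272 2.576 1.778
v 1.178 2.893 0.486
v 0.032 2.615 2.013
v 1.43 3.084 0.709
v 0.283 2.806 2.237
v 1.585 3.393 0.882
v 0.439 3.115 2.409
v 1.617 3.767 0.974
v 0.471 3.489 2.502
v 2.319 1.471 -4.237
v 2.133 2.245 -2.884
v 3.954 2.769 -4.753
v 3.767 3.543 -3.4
v 3.373 0.437 -3.5
v 3.186 1.211 -2.147
v 5.007 1.735 -4.016
v 4.821 2.509 -2.663
v 3.308 -3.357 0.726
v 2.52 -3.475 2.205
v 2.478 -2.235 0.372
v 1.689 -2.353 1.851
v 4.071 -2.647 1.189
v 3.282 -2.765 2.668
v 3.24 -1.525 0.835
v 2.452 -1.643 2.314
f 2 1 5
f 2 5 3
f 3 5 6
f 3 6 4
f 5 1 7
f 5 7 6
f 6 7 8
f 6 8 4
f 7 1 9
f 7 9 8
f 8 9 10
f 8 10 4
f 9 1 11
f 9 11 10
f 10 11 12
f 10 12 4
f 11 1 13
f 11 13 12
f 12 13 14
f 12 14 4
f 13 1 15
f 13 15 14
f 14 15 16
f 14 16 4
f 15 1 17
f 15 17 16
f 16 17 18
f 16 18 4
f 17 1 19
f 17 19 18
f 18 19 20
f 18 20 4
f 19 1 21
f 19 21 20
f 20 21 22
f 20 22 4
f 21 1 23
f 21 23 22
f 22 23 24
f 22 24 4
f 23 1 25
f 23 25 24
f 24 25 26
f 24 26 4
f 25 1 27
f 25 27 26
f 26 27 28
f 26 28 4
f 27 1 29
f 27 29 28
f 28 29 30
f 28 30 4
f 29 1 31
f 29 31 30
f 30 31 32
f 30 32 4
f 31 1 2
f 31 2 32
f 32 2 3
f 32 3 4
f 34 36 33
f 37 34 33
f 33 36 35
f 35 37 33
f 34 40 36
f 38 34 37
f 38 40 34
f 36 40 35
f 39 37 35
f 35 40 39
f 39 38 37
f 40 38 39
f 42 44 41
f 45 42 41
f 41 44 43
f 43 45 41
f 42 48 44
f 46 42 45
f 46 48 42
f 44 48 43
f 47 45 43
f 43 48 47
f 47 46 45
f 48 46 47



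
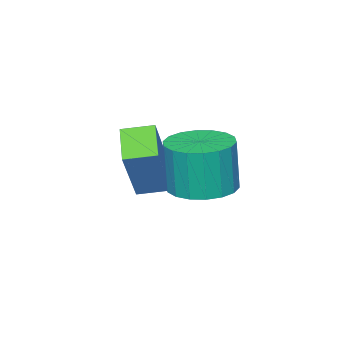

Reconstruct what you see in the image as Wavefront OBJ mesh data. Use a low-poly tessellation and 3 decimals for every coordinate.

v 0.477 0.753 2.222
v 1.374 0.678 2.213
v 1.38 0.573 3.749
v 0.483 0.647 3.758
v 1.317 1.074 2.24
v 1.324 0.968 3.777
v 1.095 1.406 2.264
v 1.101 1.3 3.8
v 0.749 1.609 2.279
v 0.756 1.503 3.816
v 0.35 1.642 2.283
v 0.357 1.536 3.82
v -0.024 1.499 2.275
v -0.017 1.393 3.812
v -0.299 1.208 2.256
v -0.292 1.103 3.793
v -0.42 0.827 2.231
v -0.414 0.722 3.767
v -0.364 0.432 2.203
v -0.357 0.326 3.74
v -0.141 0.1 2.18
v -0.135 -0.006 3.716
v 0.204 -0.103 2.164
v 0.211 -0.209 3.701
v 0.603 -0.136 2.16
v 0.61 -0.242 3.697
v 0.977 0.007 2.168
v 0.984 -0.099 3.705
v 1.252 0.297 2.187
v 1.259 0.192 3.724
v -0.553 -2.536 1.498
v 0.418 -2.089 3.282
v -1.145 -1.862 1.651
v -0.174 -1.415 3.435
v 0.154 -1.785 0.925
v 1.125 -1.338 2.709
v -0.438 -1.111 1.078
v 0.533 -0.664 2.862
f 2 1 5
f 2 5 3
f 3 5 6
f 3 6 4
f 5 1 7
f 5 7 6
f 6 7 8
f 6 8 4
f 7 1 9
f 7 9 8
f 8 9 10
f 8 10 4
f 9 1 11
f 9 11 10
f 10 11 12
f 10 12 4
f 11 1 13
f 11 13 12
f 12 13 14
f 12 14 4
f 13 1 15
f 13 15 14
f 14 15 16
f 14 16 4
f 15 1 17
f 15 17 16
f 16 17 18
f 16 18 4
f 17 1 19
f 17 19 18
f 18 19 20
f 18 20 4
f 19 1 21
f 19 21 20
f 20 21 22
f 20 22 4
f 21 1 23
f 21 23 22
f 22 23 24
f 22 24 4
f 23 1 25
f 23 25 24
f 24 25 26
f 24 26 4
f 25 1 27
f 25 27 26
f 26 27 28
f 26 28 4
f 27 1 29
f 27 29 28
f 28 29 30
f 28 30 4
f 29 1 2
f 29 2 30
f 30 2 3
f 30 3 4
f 32 34 31
f 35 32 31
f 31 34 33
f 33 35 31
f 32 38 34
f 36 32 35
f 36 38 32
f 34 38 33
f 37 35 33
f 33 38 37
f 37 36 35
f 38 36 37



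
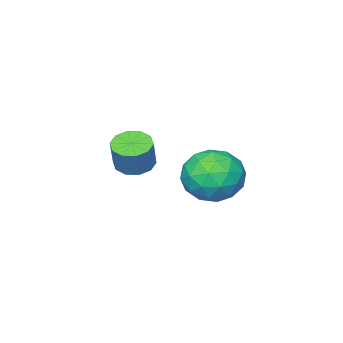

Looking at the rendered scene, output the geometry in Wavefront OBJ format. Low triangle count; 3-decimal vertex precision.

v -4.63 -0.239 -3.058
v -3.918 0.3 -2.542
v -3.902 -1.66 -2.578
v -3.19 -1.121 -2.062
v -4.166 -1.136 -1.731
v -4.616 -0.257 -2.028
v -3.204 -1.103 -3.092
v -3.654 -0.224 -3.389
v -3.037 -0.234 -2.564
v -3.632 -0.254 -1.722
v -4.188 -1.106 -3.398
v -4.783 -1.126 -2.556
v -4.338 0.155 -2.842
v -3.482 -1.515 -2.278
v -4.056 -1.524 -2.083
v -3.638 -1.207 -1.78
v -4.748 -0.172 -2.54
v -4.33 0.144 -2.237
v -4.475 -0.699 -1.76
v -3.49 -1.504 -2.883
v -3.072 -1.188 -2.58
v -4.182 -0.153 -3.34
v -3.764 0.164 -3.037
v -3.345 -0.661 -3.36
v -3.402 0.158 -2.552
v -2.974 -0.677 -2.27
v -2.982 -0.666 -2.875
v -3.247 -0.15 -3.049
v -3.751 0.146 -2.057
v -3.323 -0.689 -1.775
v -3.897 -0.698 -1.58
v -4.161 -0.181 -1.755
v -3.233 -0.168 -2.07
v -4.497 -0.671 -3.345
v -4.069 -1.506 -3.063
v -3.659 -1.179 -3.365
v -3.923 -0.662 -3.54
v -4.846 -0.683 -2.85
v -4.418 -1.518 -2.568
v -4.573 -1.21 -2.071
v -4.838 -0.694 -2.245
v -4.587 -1.192 -3.05
v -0.949 -0.735 -1.073
v -0.378 -0.884 -1.228
v -0.06 -0.633 -0.303
v -0.631 -0.485 -0.147
v -0.43 -0.519 -1.309
v -0.112 -0.268 -0.384
v -0.68 -0.237 -1.3
v -0.362 0.014 -0.374
v -1.033 -0.146 -1.204
v -0.715 0.105 -0.278
v -1.353 -0.279 -1.058
v -1.036 -0.028 -0.132
v -1.52 -0.587 -0.917
v -1.202 -0.336 0.008
v -1.468 -0.952 -0.836
v -1.15 -0.701 0.089
v -1.218 -1.234 -0.846
v -0.9 -0.983 0.08
v -0.865 -1.325 -0.942
v -0.547 -1.074 -0.016
v -0.544 -1.192 -1.088
v -0.227 -0.941 -0.162
f 1 38 17
f 38 12 41
f 17 41 6
f 38 41 17
f 1 17 13
f 17 6 18
f 13 18 2
f 17 18 13
f 1 13 22
f 13 2 23
f 22 23 8
f 13 23 22
f 1 22 34
f 22 8 37
f 34 37 11
f 22 37 34
f 1 34 38
f 34 11 42
f 38 42 12
f 34 42 38
f 2 18 29
f 18 6 32
f 29 32 10
f 18 32 29
f 6 41 19
f 41 12 40
f 19 40 5
f 41 40 19
f 12 42 39
f 42 11 35
f 39 35 3
f 42 35 39
f 11 37 36
f 37 8 24
f 36 24 7
f 37 24 36
f 8 23 28
f 23 2 25
f 28 25 9
f 23 25 28
f 4 30 16
f 30 10 31
f 16 31 5
f 30 31 16
f 4 16 14
f 16 5 15
f 14 15 3
f 16 15 14
f 4 14 21
f 14 3 20
f 21 20 7
f 14 20 21
f 4 21 26
f 21 7 27
f 26 27 9
f 21 27 26
f 4 26 30
f 26 9 33
f 30 33 10
f 26 33 30
f 5 31 19
f 31 10 32
f 19 32 6
f 31 32 19
f 3 15 39
f 15 5 40
f 39 40 12
f 15 40 39
f 7 20 36
f 20 3 35
f 36 35 11
f 20 35 36
f 9 27 28
f 27 7 24
f 28 24 8
f 27 24 28
f 10 33 29
f 33 9 25
f 29 25 2
f 33 25 29
f 44 43 47
f 44 47 45
f 45 47 48
f 45 48 46
f 47 43 49
f 47 49 48
f 48 49 50
f 48 50 46
f 49 43 51
f 49 51 50
f 50 51 52
f 50 52 46
f 51 43 53
f 51 53 52
f 52 53 54
f 52 54 46
f 53 43 55
f 53 55 54
f 54 55 56
f 54 56 46
f 55 43 57
f 55 57 56
f 56 57 58
f 56 58 46
f 57 43 59
f 57 59 58
f 58 59 60
f 58 60 46
f 59 43 61
f 59 61 60
f 60 61 62
f 60 62 46
f 61 43 63
f 61 63 62
f 62 63 64
f 62 64 46
f 63 43 44
f 63 44 64
f 64 44 45
f 64 45 46



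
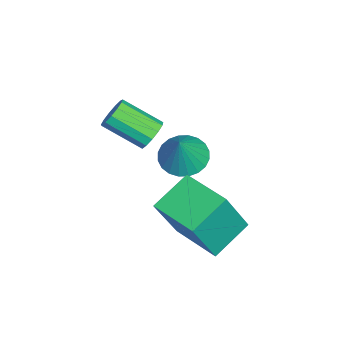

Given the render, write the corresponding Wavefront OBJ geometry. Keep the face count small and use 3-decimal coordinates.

v -1.629 -1.142 -0.592
v -0.96 -1.699 1.108
v -0.607 0.076 -0.595
v 0.062 -0.481 1.105
v -0.682 -1.939 -1.225
v -0.013 -2.496 0.475
v 0.34 -0.721 -1.228
v 1.009 -1.278 0.472
v -1.445 -2.73 2.289
v -0.98 -2.658 2.533
v -1.17 -3.819 3.235
v -1.635 -3.89 2.991
v -1.186 -2.522 2.702
v -1.376 -3.683 3.404
v -1.474 -2.452 2.74
v -1.664 -3.613 3.442
v -1.752 -2.47 2.634
v -1.942 -3.631 3.336
v -1.934 -2.571 2.419
v -2.124 -3.732 3.121
v -1.96 -2.722 2.163
v -2.15 -3.883 2.865
v -1.822 -2.875 1.946
v -2.012 -4.036 2.649
v -1.565 -2.982 1.839
v -1.755 -4.143 2.541
v -1.27 -3.009 1.874
v -1.46 -4.17 2.576
v -1.03 -2.947 2.041
v -1.22 -4.108 2.743
v -0.922 -2.816 2.287
v -1.112 -3.977 2.989
v -2.949 -2.061 0.154
v -2.365 -2.4 -0.194
v -2.251 -2.099 1.366
v -2.293 -2.115 -0.226
v -2.321 -1.82 -0.201
v -2.445 -1.563 -0.121
v -2.645 -1.381 0
v -2.892 -1.303 0.145
v -3.147 -1.34 0.291
v -3.373 -1.486 0.416
v -3.534 -1.721 0.501
v -3.605 -2.006 0.534
v -3.577 -2.301 0.508
v -3.454 -2.558 0.429
v -3.253 -2.74 0.307
v -3.007 -2.818 0.162
v -2.751 -2.781 0.016
v -2.526 -2.635 -0.109
f 2 4 1
f 5 2 1
f 1 4 3
f 3 5 1
f 2 8 4
f 6 2 5
f 6 8 2
f 4 8 3
f 7 5 3
f 3 8 7
f 7 6 5
f 8 6 7
f 10 9 13
f 10 13 11
f 11 13 14
f 11 14 12
f 13 9 15
f 13 15 14
f 14 15 16
f 14 16 12
f 15 9 17
f 15 17 16
f 16 17 18
f 16 18 12
f 17 9 19
f 17 19 18
f 18 19 20
f 18 20 12
f 19 9 21
f 19 21 20
f 20 21 22
f 20 22 12
f 21 9 23
f 21 23 22
f 22 23 24
f 22 24 12
f 23 9 25
f 23 25 24
f 24 25 26
f 24 26 12
f 25 9 27
f 25 27 26
f 26 27 28
f 26 28 12
f 27 9 29
f 27 29 28
f 28 29 30
f 28 30 12
f 29 9 31
f 29 31 30
f 30 31 32
f 30 32 12
f 31 9 10
f 31 10 32
f 32 10 11
f 32 11 12
f 34 33 36
f 34 36 35
f 36 33 37
f 36 37 35
f 37 33 38
f 37 38 35
f 38 33 39
f 38 39 35
f 39 33 40
f 39 40 35
f 40 33 41
f 40 41 35
f 41 33 42
f 41 42 35
f 42 33 43
f 42 43 35
f 43 33 44
f 43 44 35
f 44 33 45
f 44 45 35
f 45 33 46
f 45 46 35
f 46 33 47
f 46 47 35
f 47 33 48
f 47 48 35
f 48 33 49
f 48 49 35
f 49 33 50
f 49 50 35
f 50 33 34
f 50 34 35



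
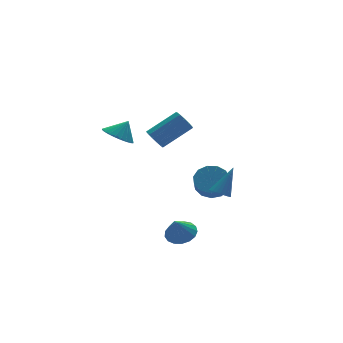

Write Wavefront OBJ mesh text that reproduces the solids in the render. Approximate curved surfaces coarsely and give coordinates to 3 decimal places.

v 0.646 -3.182 -2.043
v 0.97 -3.691 -2.134
v 1.614 -2.838 -0.517
v 1.1 -3.532 -2.252
v 1.161 -3.319 -2.339
v 1.144 -3.085 -2.381
v 1.051 -2.866 -2.372
v 0.896 -2.695 -2.312
v 0.703 -2.599 -2.211
v 0.502 -2.591 -2.085
v 0.322 -2.674 -1.952
v 0.191 -2.833 -1.834
v 0.13 -3.046 -1.747
v 0.148 -3.28 -1.705
v 0.241 -3.499 -1.714
v 0.395 -3.669 -1.774
v 0.588 -3.766 -1.875
v 0.79 -3.774 -2.001
v -0.712 1.725 0.042
v -0.377 2.114 -0.448
v 1.387 2.024 0.687
v 1.052 1.635 1.178
v -0.533 2.373 -0.185
v 1.232 2.283 0.95
v -0.745 2.426 0.149
v 1.019 2.336 1.284
v -0.947 2.256 0.45
v 0.817 2.167 1.585
v -1.075 1.918 0.621
v 0.69 1.828 1.757
v -1.087 1.518 0.609
v 0.677 1.429 1.744
v -0.98 1.184 0.417
v 0.784 1.095 1.552
v -0.789 1.022 0.105
v 0.976 0.932 1.241
v -0.572 1.082 -0.226
v 1.192 0.993 0.909
v -0.401 1.347 -0.472
v 1.364 1.257 0.663
v -0.328 1.732 -0.554
v 1.437 1.642 0.581
v 1.484 -0.785 -2.751
v 2.363 -0.773 -2.317
v 1.994 -1.342 -1.555
v 1.116 -1.355 -1.989
v 2.087 -0.335 -2.123
v 1.719 -0.905 -1.361
v 1.62 -0.041 -2.129
v 1.252 -0.61 -1.367
v 1.11 0.018 -2.332
v 0.742 -0.552 -1.57
v 0.719 -0.179 -2.668
v 0.35 -0.748 -1.906
v 0.571 -0.568 -3.031
v 0.202 -1.137 -2.269
v 0.712 -1.026 -3.304
v 0.344 -1.596 -2.543
v 1.099 -1.408 -3.402
v 0.731 -1.977 -2.641
v 1.608 -1.592 -3.294
v 1.24 -2.161 -2.532
v 2.078 -1.52 -3.013
v 1.709 -2.089 -2.251
v 2.359 -1.215 -2.648
v 1.991 -1.784 -1.886
v -1.801 -3.52 -4.177
v -1.106 -4.029 -3.998
v -2.339 -3.84 -3.003
v -0.997 -3.652 -3.845
v -1.072 -3.244 -3.768
v -1.315 -2.9 -3.785
v -1.668 -2.698 -3.891
v -2.053 -2.684 -4.063
v -2.379 -2.861 -4.261
v -2.573 -3.19 -4.44
v -2.591 -3.593 -4.558
v -2.427 -3.98 -4.589
v -2.121 -4.262 -4.526
v -1.741 -4.373 -4.382
v -1.375 -4.289 -4.192
v -2.025 3.576 -0.238
v -1.284 3.99 -0.748
v -1.355 3.604 0.758
v -1.476 4.303 -0.627
v -1.752 4.505 -0.447
v -2.069 4.565 -0.235
v -2.379 4.476 -0.024
v -2.636 4.249 0.155
v -2.8 3.92 0.274
v -2.845 3.539 0.315
v -2.766 3.163 0.272
v -2.574 2.85 0.151
v -2.298 2.648 -0.029
v -1.981 2.587 -0.24
v -1.67 2.677 -0.452
v -1.414 2.904 -0.631
v -1.25 3.233 -0.75
v -1.205 3.614 -0.791
f 2 1 4
f 2 4 3
f 4 1 5
f 4 5 3
f 5 1 6
f 5 6 3
f 6 1 7
f 6 7 3
f 7 1 8
f 7 8 3
f 8 1 9
f 8 9 3
f 9 1 10
f 9 10 3
f 10 1 11
f 10 11 3
f 11 1 12
f 11 12 3
f 12 1 13
f 12 13 3
f 13 1 14
f 13 14 3
f 14 1 15
f 14 15 3
f 15 1 16
f 15 16 3
f 16 1 17
f 16 17 3
f 17 1 18
f 17 18 3
f 18 1 2
f 18 2 3
f 20 19 23
f 20 23 21
f 21 23 24
f 21 24 22
f 23 19 25
f 23 25 24
f 24 25 26
f 24 26 22
f 25 19 27
f 25 27 26
f 26 27 28
f 26 28 22
f 27 19 29
f 27 29 28
f 28 29 30
f 28 30 22
f 29 19 31
f 29 31 30
f 30 31 32
f 30 32 22
f 31 19 33
f 31 33 32
f 32 33 34
f 32 34 22
f 33 19 35
f 33 35 34
f 34 35 36
f 34 36 22
f 35 19 37
f 35 37 36
f 36 37 38
f 36 38 22
f 37 19 39
f 37 39 38
f 38 39 40
f 38 40 22
f 39 19 41
f 39 41 40
f 40 41 42
f 40 42 22
f 41 19 20
f 41 20 42
f 42 20 21
f 42 21 22
f 44 43 47
f 44 47 45
f 45 47 48
f 45 48 46
f 47 43 49
f 47 49 48
f 48 49 50
f 48 50 46
f 49 43 51
f 49 51 50
f 50 51 52
f 50 52 46
f 51 43 53
f 51 53 52
f 52 53 54
f 52 54 46
f 53 43 55
f 53 55 54
f 54 55 56
f 54 56 46
f 55 43 57
f 55 57 56
f 56 57 58
f 56 58 46
f 57 43 59
f 57 59 58
f 58 59 60
f 58 60 46
f 59 43 61
f 59 61 60
f 60 61 62
f 60 62 46
f 61 43 63
f 61 63 62
f 62 63 64
f 62 64 46
f 63 43 65
f 63 65 64
f 64 65 66
f 64 66 46
f 65 43 44
f 65 44 66
f 66 44 45
f 66 45 46
f 68 67 70
f 68 70 69
f 70 67 71
f 70 71 69
f 71 67 72
f 71 72 69
f 72 67 73
f 72 73 69
f 73 67 74
f 73 74 69
f 74 67 75
f 74 75 69
f 75 67 76
f 75 76 69
f 76 67 77
f 76 77 69
f 77 67 78
f 77 78 69
f 78 67 79
f 78 79 69
f 79 67 80
f 79 80 69
f 80 67 81
f 80 81 69
f 81 67 68
f 81 68 69
f 83 82 85
f 83 85 84
f 85 82 86
f 85 86 84
f 86 82 87
f 86 87 84
f 87 82 88
f 87 88 84
f 88 82 89
f 88 89 84
f 89 82 90
f 89 90 84
f 90 82 91
f 90 91 84
f 91 82 92
f 91 92 84
f 92 82 93
f 92 93 84
f 93 82 94
f 93 94 84
f 94 82 95
f 94 95 84
f 95 82 96
f 95 96 84
f 96 82 97
f 96 97 84
f 97 82 98
f 97 98 84
f 98 82 99
f 98 99 84
f 99 82 83
f 99 83 84



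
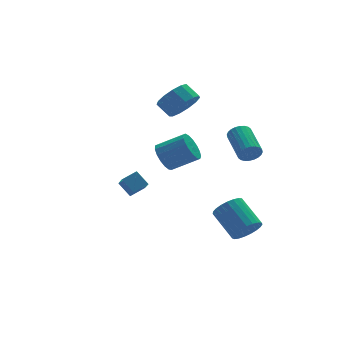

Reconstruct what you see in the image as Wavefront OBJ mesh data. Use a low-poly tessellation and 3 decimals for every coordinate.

v 2.001 2.576 2.696
v 2.927 3.136 2.568
v 2.525 3.944 3.196
v 1.599 3.384 3.324
v 2.556 3.308 2.109
v 2.154 4.116 2.737
v 2.009 3.247 1.837
v 1.607 4.056 2.465
v 1.459 2.973 1.838
v 1.057 3.782 2.466
v 1.081 2.573 2.111
v 0.679 3.382 2.739
v 0.996 2.174 2.57
v 0.594 2.983 3.198
v 1.229 1.902 3.068
v 0.827 2.711 3.697
v 1.708 1.845 3.449
v 1.306 2.653 4.077
v 2.279 2.019 3.591
v 1.877 2.827 4.219
v 2.763 2.37 3.448
v 2.361 3.178 4.076
v 3.004 2.786 3.067
v 2.602 3.595 3.695
v 3.632 -2.223 1.022
v 3.947 -2.065 0.428
v 4.183 -0.219 1.045
v 3.868 -0.377 1.638
v 3.69 -2.012 0.367
v 3.926 -0.166 0.984
v 3.425 -1.991 0.406
v 3.66 -0.145 1.023
v 3.191 -2.005 0.538
v 3.426 -0.159 1.155
v 3.024 -2.052 0.744
v 3.26 -0.207 1.361
v 2.95 -2.126 0.992
v 3.185 -0.28 1.609
v 2.979 -2.214 1.245
v 3.215 -0.368 1.862
v 3.108 -2.303 1.464
v 3.344 -0.458 2.08
v 3.317 -2.381 1.615
v 3.553 -0.535 2.232
v 3.574 -2.434 1.676
v 3.81 -0.588 2.293
v 3.84 -2.455 1.637
v 4.075 -0.609 2.254
v 4.074 -2.441 1.505
v 4.309 -0.595 2.122
v 4.24 -2.393 1.299
v 4.476 -0.548 1.916
v 4.315 -2.32 1.051
v 4.55 -0.474 1.668
v 4.285 -2.232 0.798
v 4.521 -0.386 1.415
v 4.156 -2.142 0.58
v 4.392 -0.297 1.196
v -3.564 -2.985 -0.093
v -3.701 -3.78 0.639
v -3.921 -2.305 0.578
v -4.058 -3.1 1.311
v -2.682 -2.84 0.229
v -2.819 -3.635 0.962
v -3.039 -2.16 0.901
v -3.176 -2.955 1.633
v -1.71 -3.038 2.376
v -1.152 -2.77 1.723
v 0.148 -3.414 2.571
v -0.41 -3.682 3.224
v -1.162 -2.435 1.994
v 0.138 -3.079 2.841
v -1.298 -2.238 2.352
v 0.002 -2.882 3.199
v -1.528 -2.224 2.716
v -0.228 -2.869 3.563
v -1.8 -2.397 3.002
v -0.5 -3.041 3.849
v -2.051 -2.716 3.144
v -0.752 -3.361 3.992
v -2.224 -3.11 3.111
v -0.925 -3.754 3.959
v -2.28 -3.486 2.91
v -0.98 -4.13 3.757
v -2.204 -3.76 2.586
v -0.905 -4.404 3.433
v -2.016 -3.869 2.214
v -0.716 -4.513 3.061
v -1.757 -3.787 1.879
v -0.457 -4.431 2.727
v -1.488 -3.534 1.659
v -0.188 -4.178 2.506
v -1.269 -3.167 1.602
v 0.031 -3.811 2.45
v 2.823 -3.657 -3.942
v 3.298 -3.146 -4.572
v 2.932 -1.493 -3.508
v 2.457 -2.003 -2.878
v 2.934 -3.134 -4.716
v 2.568 -1.481 -3.651
v 2.551 -3.213 -4.725
v 2.185 -1.56 -3.661
v 2.216 -3.368 -4.599
v 1.85 -1.715 -3.535
v 1.985 -3.574 -4.359
v 1.619 -1.92 -3.295
v 1.899 -3.793 -4.048
v 1.533 -2.14 -2.984
v 1.973 -3.989 -3.718
v 1.607 -2.336 -2.654
v 2.194 -4.128 -3.427
v 1.828 -2.474 -2.362
v 2.524 -4.185 -3.224
v 2.157 -2.531 -2.16
v 2.905 -4.151 -3.146
v 2.539 -2.497 -2.082
v 3.272 -4.031 -3.206
v 2.906 -2.378 -2.142
v 3.562 -3.847 -3.393
v 3.196 -2.193 -2.329
v 3.724 -3.629 -3.675
v 3.358 -1.976 -2.611
v 3.73 -3.417 -4.003
v 3.364 -1.763 -2.939
v 3.579 -3.246 -4.32
v 3.213 -1.592 -3.256
f 2 1 5
f 2 5 3
f 3 5 6
f 3 6 4
f 5 1 7
f 5 7 6
f 6 7 8
f 6 8 4
f 7 1 9
f 7 9 8
f 8 9 10
f 8 10 4
f 9 1 11
f 9 11 10
f 10 11 12
f 10 12 4
f 11 1 13
f 11 13 12
f 12 13 14
f 12 14 4
f 13 1 15
f 13 15 14
f 14 15 16
f 14 16 4
f 15 1 17
f 15 17 16
f 16 17 18
f 16 18 4
f 17 1 19
f 17 19 18
f 18 19 20
f 18 20 4
f 19 1 21
f 19 21 20
f 20 21 22
f 20 22 4
f 21 1 23
f 21 23 22
f 22 23 24
f 22 24 4
f 23 1 2
f 23 2 24
f 24 2 3
f 24 3 4
f 26 25 29
f 26 29 27
f 27 29 30
f 27 30 28
f 29 25 31
f 29 31 30
f 30 31 32
f 30 32 28
f 31 25 33
f 31 33 32
f 32 33 34
f 32 34 28
f 33 25 35
f 33 35 34
f 34 35 36
f 34 36 28
f 35 25 37
f 35 37 36
f 36 37 38
f 36 38 28
f 37 25 39
f 37 39 38
f 38 39 40
f 38 40 28
f 39 25 41
f 39 41 40
f 40 41 42
f 40 42 28
f 41 25 43
f 41 43 42
f 42 43 44
f 42 44 28
f 43 25 45
f 43 45 44
f 44 45 46
f 44 46 28
f 45 25 47
f 45 47 46
f 46 47 48
f 46 48 28
f 47 25 49
f 47 49 48
f 48 49 50
f 48 50 28
f 49 25 51
f 49 51 50
f 50 51 52
f 50 52 28
f 51 25 53
f 51 53 52
f 52 53 54
f 52 54 28
f 53 25 55
f 53 55 54
f 54 55 56
f 54 56 28
f 55 25 57
f 55 57 56
f 56 57 58
f 56 58 28
f 57 25 26
f 57 26 58
f 58 26 27
f 58 27 28
f 60 62 59
f 63 60 59
f 59 62 61
f 61 63 59
f 60 66 62
f 64 60 63
f 64 66 60
f 62 66 61
f 65 63 61
f 61 66 65
f 65 64 63
f 66 64 65
f 68 67 71
f 68 71 69
f 69 71 72
f 69 72 70
f 71 67 73
f 71 73 72
f 72 73 74
f 72 74 70
f 73 67 75
f 73 75 74
f 74 75 76
f 74 76 70
f 75 67 77
f 75 77 76
f 76 77 78
f 76 78 70
f 77 67 79
f 77 79 78
f 78 79 80
f 78 80 70
f 79 67 81
f 79 81 80
f 80 81 82
f 80 82 70
f 81 67 83
f 81 83 82
f 82 83 84
f 82 84 70
f 83 67 85
f 83 85 84
f 84 85 86
f 84 86 70
f 85 67 87
f 85 87 86
f 86 87 88
f 86 88 70
f 87 67 89
f 87 89 88
f 88 89 90
f 88 90 70
f 89 67 91
f 89 91 90
f 90 91 92
f 90 92 70
f 91 67 93
f 91 93 92
f 92 93 94
f 92 94 70
f 93 67 68
f 93 68 94
f 94 68 69
f 94 69 70
f 96 95 99
f 96 99 97
f 97 99 100
f 97 100 98
f 99 95 101
f 99 101 100
f 100 101 102
f 100 102 98
f 101 95 103
f 101 103 102
f 102 103 104
f 102 104 98
f 103 95 105
f 103 105 104
f 104 105 106
f 104 106 98
f 105 95 107
f 105 107 106
f 106 107 108
f 106 108 98
f 107 95 109
f 107 109 108
f 108 109 110
f 108 110 98
f 109 95 111
f 109 111 110
f 110 111 112
f 110 112 98
f 111 95 113
f 111 113 112
f 112 113 114
f 112 114 98
f 113 95 115
f 113 115 114
f 114 115 116
f 114 116 98
f 115 95 117
f 115 117 116
f 116 117 118
f 116 118 98
f 117 95 119
f 117 119 118
f 118 119 120
f 118 120 98
f 119 95 121
f 119 121 120
f 120 121 122
f 120 122 98
f 121 95 123
f 121 123 122
f 122 123 124
f 122 124 98
f 123 95 125
f 123 125 124
f 124 125 126
f 124 126 98
f 125 95 96
f 125 96 126
f 126 96 97
f 126 97 98

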